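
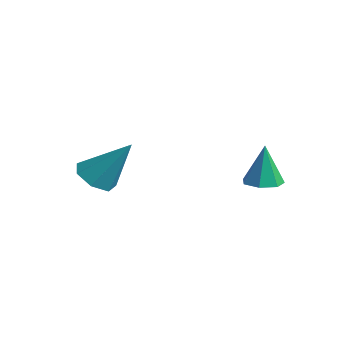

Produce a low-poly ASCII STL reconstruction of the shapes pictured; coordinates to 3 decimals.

solid 
facet normal -0.427 -0.447 -0.786
outer loop
vertex -2.547 -1.036 -4.74
vertex -3.287 -1.19 -4.251
vertex -3.091 -0.476 -4.763
endloop
endfacet
facet normal 0.689 0.657 -0.306
outer loop
vertex -2.547 -1.036 -4.74
vertex -3.091 -0.476 -4.763
vertex -2.353 -0.21 -2.529
endloop
endfacet
facet normal -0.426 -0.447 -0.786
outer loop
vertex -3.091 -0.476 -4.763
vertex -3.287 -1.19 -4.251
vertex -3.782 -0.454 -4.401
endloop
endfacet
facet normal -0.026 0.994 -0.110
outer loop
vertex -3.091 -0.476 -4.763
vertex -3.782 -0.454 -4.401
vertex -2.353 -0.21 -2.529
endloop
endfacet
facet normal -0.426 -0.447 -0.787
outer loop
vertex -3.782 -0.454 -4.401
vertex -3.287 -1.19 -4.251
vertex -4.101 -0.986 -3.926
endloop
endfacet
facet normal -0.609 0.699 0.374
outer loop
vertex -3.782 -0.454 -4.401
vertex -4.101 -0.986 -3.926
vertex -2.353 -0.21 -2.529
endloop
endfacet
facet normal -0.426 -0.448 -0.786
outer loop
vertex -4.101 -0.986 -3.926
vertex -3.287 -1.19 -4.251
vertex -3.806 -1.671 -3.695
endloop
endfacet
facet normal -0.623 -0.005 0.782
outer loop
vertex -4.101 -0.986 -3.926
vertex -3.806 -1.671 -3.695
vertex -2.353 -0.21 -2.529
endloop
endfacet
facet normal -0.426 -0.448 -0.786
outer loop
vertex -3.806 -1.671 -3.695
vertex -3.287 -1.19 -4.251
vertex -3.12 -1.994 -3.883
endloop
endfacet
facet normal -0.056 -0.588 0.807
outer loop
vertex -3.806 -1.671 -3.695
vertex -3.12 -1.994 -3.883
vertex -2.353 -0.21 -2.529
endloop
endfacet
facet normal -0.427 -0.448 -0.786
outer loop
vertex -3.12 -1.994 -3.883
vertex -3.287 -1.19 -4.251
vertex -2.56 -1.712 -4.348
endloop
endfacet
facet normal 0.665 -0.612 0.429
outer loop
vertex -3.12 -1.994 -3.883
vertex -2.56 -1.712 -4.348
vertex -2.353 -0.21 -2.529
endloop
endfacet
facet normal -0.426 -0.448 -0.786
outer loop
vertex -2.56 -1.712 -4.348
vertex -3.287 -1.19 -4.251
vertex -2.547 -1.036 -4.74
endloop
endfacet
facet normal 0.996 -0.057 -0.066
outer loop
vertex -2.56 -1.712 -4.348
vertex -2.547 -1.036 -4.74
vertex -2.353 -0.21 -2.529
endloop
endfacet
facet normal 0.027 -0.051 -0.998
outer loop
vertex 1.71 3.334 -3.796
vertex 0.973 3.196 -3.809
vertex 1.325 3.858 -3.833
endloop
endfacet
facet normal 0.741 0.569 0.357
outer loop
vertex 1.71 3.334 -3.796
vertex 1.325 3.858 -3.833
vertex 0.927 3.284 -2.091
endloop
endfacet
facet normal 0.027 -0.051 -0.998
outer loop
vertex 1.325 3.858 -3.833
vertex 0.973 3.196 -3.809
vertex 0.675 3.883 -3.852
endloop
endfacet
facet normal 0.027 0.948 0.318
outer loop
vertex 1.325 3.858 -3.833
vertex 0.675 3.883 -3.852
vertex 0.927 3.284 -2.091
endloop
endfacet
facet normal 0.026 -0.051 -0.998
outer loop
vertex 0.675 3.883 -3.852
vertex 0.973 3.196 -3.809
vertex 0.249 3.391 -3.838
endloop
endfacet
facet normal -0.713 0.626 0.315
outer loop
vertex 0.675 3.883 -3.852
vertex 0.249 3.391 -3.838
vertex 0.927 3.284 -2.091
endloop
endfacet
facet normal 0.026 -0.051 -0.998
outer loop
vertex 0.249 3.391 -3.838
vertex 0.973 3.196 -3.809
vertex 0.368 2.753 -3.802
endloop
endfacet
facet normal -0.924 -0.153 0.349
outer loop
vertex 0.249 3.391 -3.838
vertex 0.368 2.753 -3.802
vertex 0.927 3.284 -2.091
endloop
endfacet
facet normal 0.026 -0.052 -0.998
outer loop
vertex 0.368 2.753 -3.802
vertex 0.973 3.196 -3.809
vertex 0.943 2.448 -3.771
endloop
endfacet
facet normal -0.447 -0.803 0.395
outer loop
vertex 0.368 2.753 -3.802
vertex 0.943 2.448 -3.771
vertex 0.927 3.284 -2.091
endloop
endfacet
facet normal 0.027 -0.052 -0.998
outer loop
vertex 0.943 2.448 -3.771
vertex 0.973 3.196 -3.809
vertex 1.54 2.707 -3.768
endloop
endfacet
facet normal 0.360 -0.834 0.418
outer loop
vertex 0.943 2.448 -3.771
vertex 1.54 2.707 -3.768
vertex 0.927 3.284 -2.091
endloop
endfacet
facet normal 0.027 -0.052 -0.998
outer loop
vertex 1.54 2.707 -3.768
vertex 0.973 3.196 -3.809
vertex 1.71 3.334 -3.796
endloop
endfacet
facet normal 0.888 -0.223 0.401
outer loop
vertex 1.54 2.707 -3.768
vertex 1.71 3.334 -3.796
vertex 0.927 3.284 -2.091
endloop
endfacet

endsolid


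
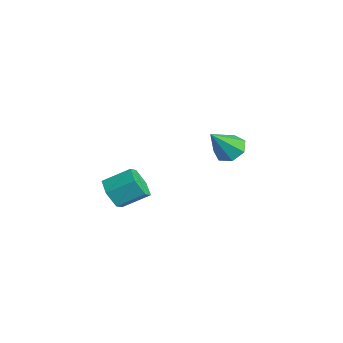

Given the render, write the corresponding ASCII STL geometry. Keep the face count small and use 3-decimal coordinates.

solid 
facet normal -0.248 0.606 -0.756
outer loop
vertex -2.911 2.734 -4.05
vertex -3.764 2.915 -3.625
vertex -2.924 3.389 -3.521
endloop
endfacet
facet normal 0.990 -0.075 0.117
outer loop
vertex -2.911 2.734 -4.05
vertex -2.924 3.389 -3.521
vertex -3.236 1.625 -2.015
endloop
endfacet
facet normal -0.248 0.606 -0.756
outer loop
vertex -2.924 3.389 -3.521
vertex -3.764 2.915 -3.625
vertex -3.569 3.687 -3.07
endloop
endfacet
facet normal 0.642 0.429 0.635
outer loop
vertex -2.924 3.389 -3.521
vertex -3.569 3.687 -3.07
vertex -3.236 1.625 -2.015
endloop
endfacet
facet normal -0.247 0.606 -0.756
outer loop
vertex -3.569 3.687 -3.07
vertex -3.764 2.915 -3.625
vertex -4.362 3.404 -3.038
endloop
endfacet
facet normal -0.120 0.437 0.892
outer loop
vertex -3.569 3.687 -3.07
vertex -4.362 3.404 -3.038
vertex -3.236 1.625 -2.015
endloop
endfacet
facet normal -0.247 0.606 -0.756
outer loop
vertex -4.362 3.404 -3.038
vertex -3.764 2.915 -3.625
vertex -4.703 2.753 -3.448
endloop
endfacet
facet normal -0.720 -0.058 0.691
outer loop
vertex -4.362 3.404 -3.038
vertex -4.703 2.753 -3.448
vertex -3.236 1.625 -2.015
endloop
endfacet
facet normal -0.247 0.606 -0.756
outer loop
vertex -4.703 2.753 -3.448
vertex -3.764 2.915 -3.625
vertex -4.338 2.224 -3.991
endloop
endfacet
facet normal -0.708 -0.681 0.188
outer loop
vertex -4.703 2.753 -3.448
vertex -4.338 2.224 -3.991
vertex -3.236 1.625 -2.015
endloop
endfacet
facet normal -0.248 0.606 -0.756
outer loop
vertex -4.338 2.224 -3.991
vertex -3.764 2.915 -3.625
vertex -3.54 2.216 -4.259
endloop
endfacet
facet normal -0.091 -0.966 -0.242
outer loop
vertex -4.338 2.224 -3.991
vertex -3.54 2.216 -4.259
vertex -3.236 1.625 -2.015
endloop
endfacet
facet normal -0.248 0.606 -0.756
outer loop
vertex -3.54 2.216 -4.259
vertex -3.764 2.915 -3.625
vertex -2.911 2.734 -4.05
endloop
endfacet
facet normal 0.664 -0.696 -0.273
outer loop
vertex -3.54 2.216 -4.259
vertex -2.911 2.734 -4.05
vertex -3.236 1.625 -2.015
endloop
endfacet
facet normal -0.224 -0.838 -0.497
outer loop
vertex -0.865 -3.883 -4.982
vertex -1.154 -4.318 -4.117
vertex -1.825 -3.808 -4.675
endloop
endfacet
facet normal -0.218 0.540 -0.813
outer loop
vertex -0.865 -3.883 -4.982
vertex -1.825 -3.808 -4.675
vertex -0.497 -2.508 -4.168
endloop
endfacet
facet normal -0.218 0.540 -0.813
outer loop
vertex -0.497 -2.508 -4.168
vertex -1.825 -3.808 -4.675
vertex -1.456 -2.433 -3.861
endloop
endfacet
facet normal 0.224 0.839 0.496
outer loop
vertex -0.497 -2.508 -4.168
vertex -1.456 -2.433 -3.861
vertex -0.786 -2.942 -3.303
endloop
endfacet
facet normal -0.225 -0.839 -0.496
outer loop
vertex -1.825 -3.808 -4.675
vertex -1.154 -4.318 -4.117
vertex -2.113 -4.243 -3.81
endloop
endfacet
facet normal -0.932 0.334 -0.142
outer loop
vertex -1.825 -3.808 -4.675
vertex -2.113 -4.243 -3.81
vertex -1.456 -2.433 -3.861
endloop
endfacet
facet normal -0.932 0.334 -0.144
outer loop
vertex -1.456 -2.433 -3.861
vertex -2.113 -4.243 -3.81
vertex -1.745 -2.867 -2.996
endloop
endfacet
facet normal 0.224 0.839 0.496
outer loop
vertex -1.456 -2.433 -3.861
vertex -1.745 -2.867 -2.996
vertex -0.786 -2.942 -3.303
endloop
endfacet
facet normal -0.224 -0.839 -0.496
outer loop
vertex -2.113 -4.243 -3.81
vertex -1.154 -4.318 -4.117
vertex -1.443 -4.752 -3.252
endloop
endfacet
facet normal -0.714 -0.205 0.670
outer loop
vertex -2.113 -4.243 -3.81
vertex -1.443 -4.752 -3.252
vertex -1.745 -2.867 -2.996
endloop
endfacet
facet normal -0.714 -0.205 0.670
outer loop
vertex -1.745 -2.867 -2.996
vertex -1.443 -4.752 -3.252
vertex -1.075 -3.377 -2.438
endloop
endfacet
facet normal 0.225 0.838 0.497
outer loop
vertex -1.745 -2.867 -2.996
vertex -1.075 -3.377 -2.438
vertex -0.786 -2.942 -3.303
endloop
endfacet
facet normal -0.224 -0.839 -0.496
outer loop
vertex -1.443 -4.752 -3.252
vertex -1.154 -4.318 -4.117
vertex -0.484 -4.827 -3.559
endloop
endfacet
facet normal 0.218 -0.540 0.813
outer loop
vertex -1.443 -4.752 -3.252
vertex -0.484 -4.827 -3.559
vertex -1.075 -3.377 -2.438
endloop
endfacet
facet normal 0.218 -0.540 0.813
outer loop
vertex -1.075 -3.377 -2.438
vertex -0.484 -4.827 -3.559
vertex -0.115 -3.452 -2.745
endloop
endfacet
facet normal 0.224 0.838 0.497
outer loop
vertex -1.075 -3.377 -2.438
vertex -0.115 -3.452 -2.745
vertex -0.786 -2.942 -3.303
endloop
endfacet
facet normal -0.224 -0.839 -0.496
outer loop
vertex -0.484 -4.827 -3.559
vertex -1.154 -4.318 -4.117
vertex -0.195 -4.393 -4.424
endloop
endfacet
facet normal 0.931 -0.335 0.143
outer loop
vertex -0.484 -4.827 -3.559
vertex -0.195 -4.393 -4.424
vertex -0.115 -3.452 -2.745
endloop
endfacet
facet normal 0.932 -0.334 0.143
outer loop
vertex -0.115 -3.452 -2.745
vertex -0.195 -4.393 -4.424
vertex 0.173 -3.017 -3.61
endloop
endfacet
facet normal 0.225 0.839 0.496
outer loop
vertex -0.115 -3.452 -2.745
vertex 0.173 -3.017 -3.61
vertex -0.786 -2.942 -3.303
endloop
endfacet
facet normal -0.225 -0.838 -0.497
outer loop
vertex -0.195 -4.393 -4.424
vertex -1.154 -4.318 -4.117
vertex -0.865 -3.883 -4.982
endloop
endfacet
facet normal 0.714 0.205 -0.670
outer loop
vertex -0.195 -4.393 -4.424
vertex -0.865 -3.883 -4.982
vertex 0.173 -3.017 -3.61
endloop
endfacet
facet normal 0.714 0.205 -0.670
outer loop
vertex 0.173 -3.017 -3.61
vertex -0.865 -3.883 -4.982
vertex -0.497 -2.508 -4.168
endloop
endfacet
facet normal 0.224 0.839 0.496
outer loop
vertex 0.173 -3.017 -3.61
vertex -0.497 -2.508 -4.168
vertex -0.786 -2.942 -3.303
endloop
endfacet

endsolid


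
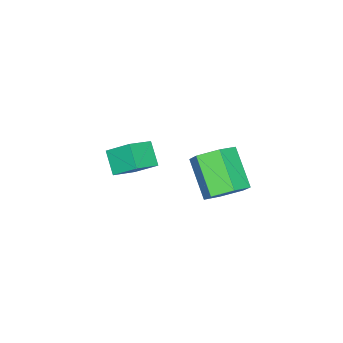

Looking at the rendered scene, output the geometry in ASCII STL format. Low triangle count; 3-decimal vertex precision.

solid 
facet normal 0.474 0.603 -0.642
outer loop
vertex 1.506 3.239 2.783
vertex 0.777 3.457 2.45
vertex 1.089 3.889 3.086
endloop
endfacet
facet normal 0.724 0.150 0.674
outer loop
vertex 1.506 3.239 2.783
vertex 1.089 3.889 3.086
vertex 0.712 2.226 3.862
endloop
endfacet
facet normal 0.724 0.150 0.674
outer loop
vertex 0.712 2.226 3.862
vertex 1.089 3.889 3.086
vertex 0.295 2.876 4.165
endloop
endfacet
facet normal -0.472 -0.603 0.643
outer loop
vertex 0.712 2.226 3.862
vertex 0.295 2.876 4.165
vertex -0.017 2.443 3.53
endloop
endfacet
facet normal 0.473 0.604 -0.642
outer loop
vertex 1.089 3.889 3.086
vertex 0.777 3.457 2.45
vertex 0.36 4.107 2.754
endloop
endfacet
facet normal -0.073 0.753 0.654
outer loop
vertex 1.089 3.889 3.086
vertex 0.36 4.107 2.754
vertex 0.295 2.876 4.165
endloop
endfacet
facet normal -0.073 0.753 0.654
outer loop
vertex 0.295 2.876 4.165
vertex 0.36 4.107 2.754
vertex -0.434 3.094 3.833
endloop
endfacet
facet normal -0.473 -0.602 0.643
outer loop
vertex 0.295 2.876 4.165
vertex -0.434 3.094 3.833
vertex -0.017 2.443 3.53
endloop
endfacet
facet normal 0.472 0.603 -0.643
outer loop
vertex 0.36 4.107 2.754
vertex 0.777 3.457 2.45
vertex 0.048 3.674 2.118
endloop
endfacet
facet normal -0.797 0.604 -0.020
outer loop
vertex 0.36 4.107 2.754
vertex 0.048 3.674 2.118
vertex -0.434 3.094 3.833
endloop
endfacet
facet normal -0.797 0.604 -0.020
outer loop
vertex -0.434 3.094 3.833
vertex 0.048 3.674 2.118
vertex -0.746 2.661 3.197
endloop
endfacet
facet normal -0.474 -0.602 0.642
outer loop
vertex -0.434 3.094 3.833
vertex -0.746 2.661 3.197
vertex -0.017 2.443 3.53
endloop
endfacet
facet normal 0.472 0.603 -0.643
outer loop
vertex 0.048 3.674 2.118
vertex 0.777 3.457 2.45
vertex 0.465 3.024 1.815
endloop
endfacet
facet normal -0.724 -0.150 -0.674
outer loop
vertex 0.048 3.674 2.118
vertex 0.465 3.024 1.815
vertex -0.746 2.661 3.197
endloop
endfacet
facet normal -0.724 -0.150 -0.674
outer loop
vertex -0.746 2.661 3.197
vertex 0.465 3.024 1.815
vertex -0.329 2.011 2.894
endloop
endfacet
facet normal -0.474 -0.603 0.642
outer loop
vertex -0.746 2.661 3.197
vertex -0.329 2.011 2.894
vertex -0.017 2.443 3.53
endloop
endfacet
facet normal 0.473 0.602 -0.643
outer loop
vertex 0.465 3.024 1.815
vertex 0.777 3.457 2.45
vertex 1.194 2.806 2.147
endloop
endfacet
facet normal 0.073 -0.753 -0.654
outer loop
vertex 0.465 3.024 1.815
vertex 1.194 2.806 2.147
vertex -0.329 2.011 2.894
endloop
endfacet
facet normal 0.073 -0.753 -0.654
outer loop
vertex -0.329 2.011 2.894
vertex 1.194 2.806 2.147
vertex 0.4 1.793 3.226
endloop
endfacet
facet normal -0.473 -0.604 0.642
outer loop
vertex -0.329 2.011 2.894
vertex 0.4 1.793 3.226
vertex -0.017 2.443 3.53
endloop
endfacet
facet normal 0.474 0.602 -0.642
outer loop
vertex 1.194 2.806 2.147
vertex 0.777 3.457 2.45
vertex 1.506 3.239 2.783
endloop
endfacet
facet normal 0.797 -0.604 0.020
outer loop
vertex 1.194 2.806 2.147
vertex 1.506 3.239 2.783
vertex 0.4 1.793 3.226
endloop
endfacet
facet normal 0.797 -0.604 0.020
outer loop
vertex 0.4 1.793 3.226
vertex 1.506 3.239 2.783
vertex 0.712 2.226 3.862
endloop
endfacet
facet normal -0.472 -0.603 0.643
outer loop
vertex 0.4 1.793 3.226
vertex 0.712 2.226 3.862
vertex -0.017 2.443 3.53
endloop
endfacet
facet normal -0.488 -0.571 0.660
outer loop
vertex 0.328 -1.581 2.083
vertex 0.238 -0.674 2.801
vertex -0.646 -1.3 1.606
endloop
endfacet
facet normal 0.077 -0.782 -0.619
outer loop
vertex -0.138 -0.706 0.919
vertex 0.328 -1.581 2.083
vertex -0.646 -1.3 1.606
endloop
endfacet
facet normal -0.488 -0.571 0.660
outer loop
vertex -0.646 -1.3 1.606
vertex 0.238 -0.674 2.801
vertex -0.735 -0.393 2.324
endloop
endfacet
facet normal -0.869 0.251 -0.425
outer loop
vertex -0.735 -0.393 2.324
vertex -0.138 -0.706 0.919
vertex -0.646 -1.3 1.606
endloop
endfacet
facet normal 0.869 -0.251 0.426
outer loop
vertex 0.328 -1.581 2.083
vertex 0.746 -0.08 2.114
vertex 0.238 -0.674 2.801
endloop
endfacet
facet normal 0.078 -0.782 -0.619
outer loop
vertex 0.835 -0.987 1.396
vertex 0.328 -1.581 2.083
vertex -0.138 -0.706 0.919
endloop
endfacet
facet normal 0.870 -0.251 0.425
outer loop
vertex 0.835 -0.987 1.396
vertex 0.746 -0.08 2.114
vertex 0.328 -1.581 2.083
endloop
endfacet
facet normal -0.078 0.782 0.619
outer loop
vertex 0.238 -0.674 2.801
vertex 0.746 -0.08 2.114
vertex -0.735 -0.393 2.324
endloop
endfacet
facet normal -0.870 0.250 -0.425
outer loop
vertex -0.228 0.201 1.637
vertex -0.138 -0.706 0.919
vertex -0.735 -0.393 2.324
endloop
endfacet
facet normal -0.077 0.782 0.619
outer loop
vertex -0.735 -0.393 2.324
vertex 0.746 -0.08 2.114
vertex -0.228 0.201 1.637
endloop
endfacet
facet normal 0.488 0.571 -0.660
outer loop
vertex -0.228 0.201 1.637
vertex 0.835 -0.987 1.396
vertex -0.138 -0.706 0.919
endloop
endfacet
facet normal 0.488 0.571 -0.660
outer loop
vertex 0.746 -0.08 2.114
vertex 0.835 -0.987 1.396
vertex -0.228 0.201 1.637
endloop
endfacet

endsolid


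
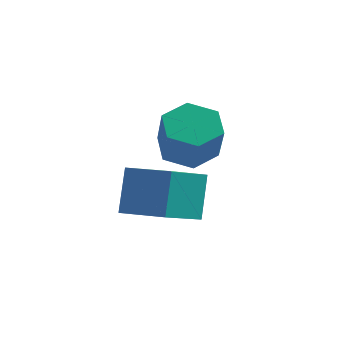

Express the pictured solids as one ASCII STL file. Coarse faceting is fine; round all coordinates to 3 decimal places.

solid 
facet normal -0.251 0.455 -0.855
outer loop
vertex 4.352 4.771 2.172
vertex 3.766 3.899 1.88
vertex 3.299 4.705 2.446
endloop
endfacet
facet normal 0.063 0.888 0.455
outer loop
vertex 4.352 4.771 2.172
vertex 3.299 4.705 2.446
vertex 4.78 3.992 3.633
endloop
endfacet
facet normal 0.063 0.888 0.455
outer loop
vertex 4.78 3.992 3.633
vertex 3.299 4.705 2.446
vertex 3.727 3.926 3.907
endloop
endfacet
facet normal 0.251 -0.456 0.854
outer loop
vertex 4.78 3.992 3.633
vertex 3.727 3.926 3.907
vertex 4.194 3.121 3.34
endloop
endfacet
facet normal -0.250 0.455 -0.855
outer loop
vertex 3.299 4.705 2.446
vertex 3.766 3.899 1.88
vertex 2.713 3.834 2.153
endloop
endfacet
facet normal -0.805 0.392 0.445
outer loop
vertex 3.299 4.705 2.446
vertex 2.713 3.834 2.153
vertex 3.727 3.926 3.907
endloop
endfacet
facet normal -0.805 0.392 0.445
outer loop
vertex 3.727 3.926 3.907
vertex 2.713 3.834 2.153
vertex 3.141 3.055 3.614
endloop
endfacet
facet normal 0.251 -0.456 0.854
outer loop
vertex 3.727 3.926 3.907
vertex 3.141 3.055 3.614
vertex 4.194 3.121 3.34
endloop
endfacet
facet normal -0.250 0.455 -0.855
outer loop
vertex 2.713 3.834 2.153
vertex 3.766 3.899 1.88
vertex 3.18 3.028 1.587
endloop
endfacet
facet normal -0.868 -0.496 -0.010
outer loop
vertex 2.713 3.834 2.153
vertex 3.18 3.028 1.587
vertex 3.141 3.055 3.614
endloop
endfacet
facet normal -0.868 -0.496 -0.010
outer loop
vertex 3.141 3.055 3.614
vertex 3.18 3.028 1.587
vertex 3.608 2.249 3.048
endloop
endfacet
facet normal 0.251 -0.455 0.855
outer loop
vertex 3.141 3.055 3.614
vertex 3.608 2.249 3.048
vertex 4.194 3.121 3.34
endloop
endfacet
facet normal -0.251 0.456 -0.854
outer loop
vertex 3.18 3.028 1.587
vertex 3.766 3.899 1.88
vertex 4.233 3.094 1.313
endloop
endfacet
facet normal -0.063 -0.888 -0.455
outer loop
vertex 3.18 3.028 1.587
vertex 4.233 3.094 1.313
vertex 3.608 2.249 3.048
endloop
endfacet
facet normal -0.063 -0.888 -0.455
outer loop
vertex 3.608 2.249 3.048
vertex 4.233 3.094 1.313
vertex 4.661 2.315 2.774
endloop
endfacet
facet normal 0.251 -0.455 0.855
outer loop
vertex 3.608 2.249 3.048
vertex 4.661 2.315 2.774
vertex 4.194 3.121 3.34
endloop
endfacet
facet normal -0.251 0.456 -0.854
outer loop
vertex 4.233 3.094 1.313
vertex 3.766 3.899 1.88
vertex 4.819 3.965 1.606
endloop
endfacet
facet normal 0.805 -0.392 -0.445
outer loop
vertex 4.233 3.094 1.313
vertex 4.819 3.965 1.606
vertex 4.661 2.315 2.774
endloop
endfacet
facet normal 0.805 -0.392 -0.445
outer loop
vertex 4.661 2.315 2.774
vertex 4.819 3.965 1.606
vertex 5.247 3.186 3.067
endloop
endfacet
facet normal 0.250 -0.455 0.855
outer loop
vertex 4.661 2.315 2.774
vertex 5.247 3.186 3.067
vertex 4.194 3.121 3.34
endloop
endfacet
facet normal -0.251 0.455 -0.855
outer loop
vertex 4.819 3.965 1.606
vertex 3.766 3.899 1.88
vertex 4.352 4.771 2.172
endloop
endfacet
facet normal 0.868 0.496 0.010
outer loop
vertex 4.819 3.965 1.606
vertex 4.352 4.771 2.172
vertex 5.247 3.186 3.067
endloop
endfacet
facet normal 0.868 0.496 0.010
outer loop
vertex 5.247 3.186 3.067
vertex 4.352 4.771 2.172
vertex 4.78 3.992 3.633
endloop
endfacet
facet normal 0.250 -0.455 0.855
outer loop
vertex 5.247 3.186 3.067
vertex 4.78 3.992 3.633
vertex 4.194 3.121 3.34
endloop
endfacet
facet normal -0.958 0.226 -0.177
outer loop
vertex 2.768 0.617 2.302
vertex 3.366 2.41 1.363
vertex 2.859 -0.25 0.704
endloop
endfacet
facet normal -0.283 -0.850 0.445
outer loop
vertex 4.554 -0.65 1.017
vertex 2.768 0.617 2.302
vertex 2.859 -0.25 0.704
endloop
endfacet
facet normal -0.958 0.226 -0.177
outer loop
vertex 2.859 -0.25 0.704
vertex 3.366 2.41 1.363
vertex 3.456 1.543 -0.235
endloop
endfacet
facet normal 0.050 -0.476 -0.878
outer loop
vertex 3.456 1.543 -0.235
vertex 4.554 -0.65 1.017
vertex 2.859 -0.25 0.704
endloop
endfacet
facet normal -0.050 0.476 0.878
outer loop
vertex 2.768 0.617 2.302
vertex 5.061 2.01 1.676
vertex 3.366 2.41 1.363
endloop
endfacet
facet normal -0.283 -0.850 0.445
outer loop
vertex 4.464 0.217 2.615
vertex 2.768 0.617 2.302
vertex 4.554 -0.65 1.017
endloop
endfacet
facet normal -0.050 0.476 0.878
outer loop
vertex 4.464 0.217 2.615
vertex 5.061 2.01 1.676
vertex 2.768 0.617 2.302
endloop
endfacet
facet normal 0.283 0.850 -0.445
outer loop
vertex 3.366 2.41 1.363
vertex 5.061 2.01 1.676
vertex 3.456 1.543 -0.235
endloop
endfacet
facet normal 0.050 -0.476 -0.878
outer loop
vertex 5.152 1.143 0.078
vertex 4.554 -0.65 1.017
vertex 3.456 1.543 -0.235
endloop
endfacet
facet normal 0.283 0.850 -0.445
outer loop
vertex 3.456 1.543 -0.235
vertex 5.061 2.01 1.676
vertex 5.152 1.143 0.078
endloop
endfacet
facet normal 0.958 -0.227 0.177
outer loop
vertex 5.152 1.143 0.078
vertex 4.464 0.217 2.615
vertex 4.554 -0.65 1.017
endloop
endfacet
facet normal 0.958 -0.226 0.177
outer loop
vertex 5.061 2.01 1.676
vertex 4.464 0.217 2.615
vertex 5.152 1.143 0.078
endloop
endfacet

endsolid


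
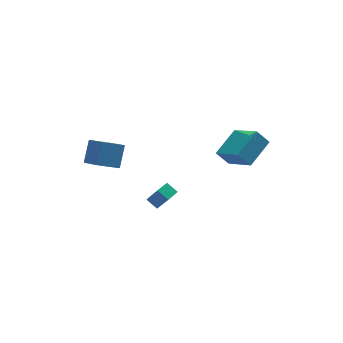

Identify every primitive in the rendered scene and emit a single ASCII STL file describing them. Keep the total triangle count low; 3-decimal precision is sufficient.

solid 
facet normal -0.743 -0.537 -0.400
outer loop
vertex 2.994 -2.019 0.491
vertex 2.348 -1.748 1.326
vertex 2.346 -0.342 -0.555
endloop
endfacet
facet normal 0.593 -0.249 -0.766
outer loop
vertex 3.772 0.688 0.214
vertex 2.994 -2.019 0.491
vertex 2.346 -0.342 -0.555
endloop
endfacet
facet normal -0.743 -0.537 -0.400
outer loop
vertex 2.346 -0.342 -0.555
vertex 2.348 -1.748 1.326
vertex 1.7 -0.071 0.28
endloop
endfacet
facet normal -0.311 0.806 -0.503
outer loop
vertex 1.7 -0.071 0.28
vertex 3.772 0.688 0.214
vertex 2.346 -0.342 -0.555
endloop
endfacet
facet normal 0.311 -0.806 0.503
outer loop
vertex 2.994 -2.019 0.491
vertex 3.774 -0.718 2.095
vertex 2.348 -1.748 1.326
endloop
endfacet
facet normal 0.593 -0.249 -0.766
outer loop
vertex 4.42 -0.989 1.26
vertex 2.994 -2.019 0.491
vertex 3.772 0.688 0.214
endloop
endfacet
facet normal 0.311 -0.806 0.503
outer loop
vertex 4.42 -0.989 1.26
vertex 3.774 -0.718 2.095
vertex 2.994 -2.019 0.491
endloop
endfacet
facet normal -0.593 0.249 0.766
outer loop
vertex 2.348 -1.748 1.326
vertex 3.774 -0.718 2.095
vertex 1.7 -0.071 0.28
endloop
endfacet
facet normal -0.311 0.806 -0.503
outer loop
vertex 3.126 0.959 1.049
vertex 3.772 0.688 0.214
vertex 1.7 -0.071 0.28
endloop
endfacet
facet normal -0.593 0.249 0.766
outer loop
vertex 1.7 -0.071 0.28
vertex 3.774 -0.718 2.095
vertex 3.126 0.959 1.049
endloop
endfacet
facet normal 0.743 0.537 0.400
outer loop
vertex 3.126 0.959 1.049
vertex 4.42 -0.989 1.26
vertex 3.772 0.688 0.214
endloop
endfacet
facet normal 0.743 0.537 0.400
outer loop
vertex 3.774 -0.718 2.095
vertex 4.42 -0.989 1.26
vertex 3.126 0.959 1.049
endloop
endfacet
facet normal -0.904 0.001 0.427
outer loop
vertex -4.383 2.087 -0.898
vertex -3.834 2.917 0.264
vertex -4.762 3.465 -1.703
endloop
endfacet
facet normal -0.359 -0.542 -0.760
outer loop
vertex -3.486 3.463 -2.304
vertex -4.383 2.087 -0.898
vertex -4.762 3.465 -1.703
endloop
endfacet
facet normal -0.904 0.001 0.427
outer loop
vertex -4.762 3.465 -1.703
vertex -3.834 2.917 0.264
vertex -4.212 4.294 -0.541
endloop
endfacet
facet normal -0.230 0.840 -0.491
outer loop
vertex -4.212 4.294 -0.541
vertex -3.486 3.463 -2.304
vertex -4.762 3.465 -1.703
endloop
endfacet
facet normal 0.230 -0.840 0.491
outer loop
vertex -4.383 2.087 -0.898
vertex -2.558 2.915 -0.337
vertex -3.834 2.917 0.264
endloop
endfacet
facet normal -0.359 -0.543 -0.760
outer loop
vertex -3.108 2.086 -1.499
vertex -4.383 2.087 -0.898
vertex -3.486 3.463 -2.304
endloop
endfacet
facet normal 0.231 -0.840 0.490
outer loop
vertex -3.108 2.086 -1.499
vertex -2.558 2.915 -0.337
vertex -4.383 2.087 -0.898
endloop
endfacet
facet normal 0.359 0.543 0.760
outer loop
vertex -3.834 2.917 0.264
vertex -2.558 2.915 -0.337
vertex -4.212 4.294 -0.541
endloop
endfacet
facet normal -0.231 0.840 -0.491
outer loop
vertex -2.937 4.293 -1.142
vertex -3.486 3.463 -2.304
vertex -4.212 4.294 -0.541
endloop
endfacet
facet normal 0.359 0.542 0.760
outer loop
vertex -4.212 4.294 -0.541
vertex -2.558 2.915 -0.337
vertex -2.937 4.293 -1.142
endloop
endfacet
facet normal 0.904 -0.001 -0.427
outer loop
vertex -2.937 4.293 -1.142
vertex -3.108 2.086 -1.499
vertex -3.486 3.463 -2.304
endloop
endfacet
facet normal 0.904 -0.001 -0.427
outer loop
vertex -2.558 2.915 -0.337
vertex -3.108 2.086 -1.499
vertex -2.937 4.293 -1.142
endloop
endfacet
facet normal -0.802 -0.594 -0.067
outer loop
vertex -0.799 0.549 -3.596
vertex -1.238 1.09 -3.145
vertex -1.231 1.279 -4.893
endloop
endfacet
facet normal 0.529 -0.652 -0.543
outer loop
vertex -0.542 1.79 -4.835
vertex -0.799 0.549 -3.596
vertex -1.231 1.279 -4.893
endloop
endfacet
facet normal -0.802 -0.594 -0.067
outer loop
vertex -1.231 1.279 -4.893
vertex -1.238 1.09 -3.145
vertex -1.67 1.82 -4.442
endloop
endfacet
facet normal -0.279 0.471 -0.837
outer loop
vertex -1.67 1.82 -4.442
vertex -0.542 1.79 -4.835
vertex -1.231 1.279 -4.893
endloop
endfacet
facet normal 0.279 -0.471 0.837
outer loop
vertex -0.799 0.549 -3.596
vertex -0.549 1.601 -3.087
vertex -1.238 1.09 -3.145
endloop
endfacet
facet normal 0.529 -0.652 -0.543
outer loop
vertex -0.11 1.06 -3.538
vertex -0.799 0.549 -3.596
vertex -0.542 1.79 -4.835
endloop
endfacet
facet normal 0.279 -0.471 0.837
outer loop
vertex -0.11 1.06 -3.538
vertex -0.549 1.601 -3.087
vertex -0.799 0.549 -3.596
endloop
endfacet
facet normal -0.529 0.652 0.543
outer loop
vertex -1.238 1.09 -3.145
vertex -0.549 1.601 -3.087
vertex -1.67 1.82 -4.442
endloop
endfacet
facet normal -0.279 0.471 -0.837
outer loop
vertex -0.981 2.331 -4.384
vertex -0.542 1.79 -4.835
vertex -1.67 1.82 -4.442
endloop
endfacet
facet normal -0.529 0.652 0.543
outer loop
vertex -1.67 1.82 -4.442
vertex -0.549 1.601 -3.087
vertex -0.981 2.331 -4.384
endloop
endfacet
facet normal 0.802 0.594 0.067
outer loop
vertex -0.981 2.331 -4.384
vertex -0.11 1.06 -3.538
vertex -0.542 1.79 -4.835
endloop
endfacet
facet normal 0.802 0.594 0.067
outer loop
vertex -0.549 1.601 -3.087
vertex -0.11 1.06 -3.538
vertex -0.981 2.331 -4.384
endloop
endfacet

endsolid


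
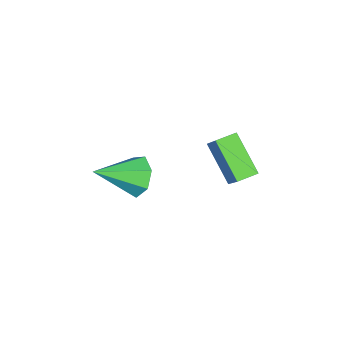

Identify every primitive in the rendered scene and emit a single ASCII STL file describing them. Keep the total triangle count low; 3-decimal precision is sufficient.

solid 
facet normal -0.397 0.786 -0.474
outer loop
vertex -0.131 -0.316 -0.569
vertex -0.928 -0.345 0.051
vertex -0.061 0.161 0.163
endloop
endfacet
facet normal 0.997 -0.035 -0.073
outer loop
vertex -0.131 -0.316 -0.569
vertex -0.061 0.161 0.163
vertex -0.072 -2.035 1.069
endloop
endfacet
facet normal -0.397 0.786 -0.474
outer loop
vertex -0.061 0.161 0.163
vertex -0.928 -0.345 0.051
vertex -0.644 0.257 0.81
endloop
endfacet
facet normal 0.737 0.255 0.626
outer loop
vertex -0.061 0.161 0.163
vertex -0.644 0.257 0.81
vertex -0.072 -2.035 1.069
endloop
endfacet
facet normal -0.398 0.785 -0.474
outer loop
vertex -0.644 0.257 0.81
vertex -0.928 -0.345 0.051
vertex -1.44 -0.101 0.886
endloop
endfacet
facet normal 0.040 0.122 0.992
outer loop
vertex -0.644 0.257 0.81
vertex -1.44 -0.101 0.886
vertex -0.072 -2.035 1.069
endloop
endfacet
facet normal -0.398 0.785 -0.474
outer loop
vertex -1.44 -0.101 0.886
vertex -0.928 -0.345 0.051
vertex -1.851 -0.643 0.333
endloop
endfacet
facet normal -0.571 -0.333 0.751
outer loop
vertex -1.44 -0.101 0.886
vertex -1.851 -0.643 0.333
vertex -0.072 -2.035 1.069
endloop
endfacet
facet normal -0.398 0.785 -0.474
outer loop
vertex -1.851 -0.643 0.333
vertex -0.928 -0.345 0.051
vertex -1.566 -0.961 -0.433
endloop
endfacet
facet normal -0.635 -0.768 0.083
outer loop
vertex -1.851 -0.643 0.333
vertex -1.566 -0.961 -0.433
vertex -0.072 -2.035 1.069
endloop
endfacet
facet normal -0.398 0.785 -0.474
outer loop
vertex -1.566 -0.961 -0.433
vertex -0.928 -0.345 0.051
vertex -0.801 -0.815 -0.834
endloop
endfacet
facet normal -0.103 -0.855 -0.508
outer loop
vertex -1.566 -0.961 -0.433
vertex -0.801 -0.815 -0.834
vertex -0.072 -2.035 1.069
endloop
endfacet
facet normal -0.397 0.786 -0.474
outer loop
vertex -0.801 -0.815 -0.834
vertex -0.928 -0.345 0.051
vertex -0.131 -0.316 -0.569
endloop
endfacet
facet normal 0.622 -0.529 -0.577
outer loop
vertex -0.801 -0.815 -0.834
vertex -0.131 -0.316 -0.569
vertex -0.072 -2.035 1.069
endloop
endfacet
facet normal -0.606 -0.240 -0.758
outer loop
vertex -0.879 2.441 2.58
vertex -1.351 3.22 2.711
vertex 0.355 3.405 1.289
endloop
endfacet
facet normal 0.512 -0.847 -0.143
outer loop
vertex 1.411 3.82 2.609
vertex -0.879 2.441 2.58
vertex 0.355 3.405 1.289
endloop
endfacet
facet normal -0.606 -0.239 -0.758
outer loop
vertex 0.355 3.405 1.289
vertex -1.351 3.22 2.711
vertex -0.116 4.184 1.42
endloop
endfacet
facet normal 0.608 0.475 -0.636
outer loop
vertex -0.116 4.184 1.42
vertex 1.411 3.82 2.609
vertex 0.355 3.405 1.289
endloop
endfacet
facet normal -0.608 -0.475 0.636
outer loop
vertex -0.879 2.441 2.58
vertex -0.295 3.635 4.031
vertex -1.351 3.22 2.711
endloop
endfacet
facet normal 0.512 -0.847 -0.143
outer loop
vertex 0.176 2.856 3.9
vertex -0.879 2.441 2.58
vertex 1.411 3.82 2.609
endloop
endfacet
facet normal -0.609 -0.475 0.636
outer loop
vertex 0.176 2.856 3.9
vertex -0.295 3.635 4.031
vertex -0.879 2.441 2.58
endloop
endfacet
facet normal -0.512 0.847 0.143
outer loop
vertex -1.351 3.22 2.711
vertex -0.295 3.635 4.031
vertex -0.116 4.184 1.42
endloop
endfacet
facet normal 0.608 0.475 -0.636
outer loop
vertex 0.939 4.599 2.74
vertex 1.411 3.82 2.609
vertex -0.116 4.184 1.42
endloop
endfacet
facet normal -0.512 0.847 0.143
outer loop
vertex -0.116 4.184 1.42
vertex -0.295 3.635 4.031
vertex 0.939 4.599 2.74
endloop
endfacet
facet normal 0.606 0.240 0.759
outer loop
vertex 0.939 4.599 2.74
vertex 0.176 2.856 3.9
vertex 1.411 3.82 2.609
endloop
endfacet
facet normal 0.606 0.239 0.758
outer loop
vertex -0.295 3.635 4.031
vertex 0.176 2.856 3.9
vertex 0.939 4.599 2.74
endloop
endfacet

endsolid


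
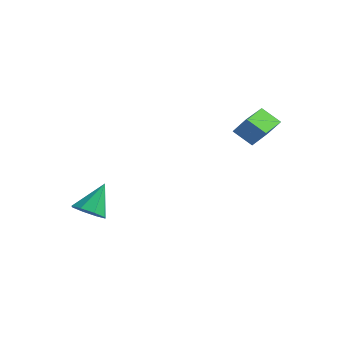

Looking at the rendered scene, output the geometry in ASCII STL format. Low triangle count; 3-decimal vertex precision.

solid 
facet normal -0.007 -0.635 -0.772
outer loop
vertex -2.37 -0.766 -3.565
vertex -2.937 -1.343 -3.085
vertex -3.066 -0.623 -3.676
endloop
endfacet
facet normal 0.232 0.941 -0.245
outer loop
vertex -2.37 -0.766 -3.565
vertex -3.066 -0.623 -3.676
vertex -2.923 -0.117 -1.595
endloop
endfacet
facet normal -0.007 -0.635 -0.772
outer loop
vertex -3.066 -0.623 -3.676
vertex -2.937 -1.343 -3.085
vertex -3.686 -0.902 -3.441
endloop
endfacet
facet normal -0.460 0.870 -0.180
outer loop
vertex -3.066 -0.623 -3.676
vertex -3.686 -0.902 -3.441
vertex -2.923 -0.117 -1.595
endloop
endfacet
facet normal -0.007 -0.635 -0.772
outer loop
vertex -3.686 -0.902 -3.441
vertex -2.937 -1.343 -3.085
vertex -3.868 -1.439 -2.998
endloop
endfacet
facet normal -0.879 0.443 0.175
outer loop
vertex -3.686 -0.902 -3.441
vertex -3.868 -1.439 -2.998
vertex -2.923 -0.117 -1.595
endloop
endfacet
facet normal -0.007 -0.635 -0.773
outer loop
vertex -3.868 -1.439 -2.998
vertex -2.937 -1.343 -3.085
vertex -3.503 -1.92 -2.606
endloop
endfacet
facet normal -0.783 -0.093 0.615
outer loop
vertex -3.868 -1.439 -2.998
vertex -3.503 -1.92 -2.606
vertex -2.923 -0.117 -1.595
endloop
endfacet
facet normal -0.007 -0.635 -0.773
outer loop
vertex -3.503 -1.92 -2.606
vertex -2.937 -1.343 -3.085
vertex -2.807 -2.063 -2.495
endloop
endfacet
facet normal -0.226 -0.420 0.879
outer loop
vertex -3.503 -1.92 -2.606
vertex -2.807 -2.063 -2.495
vertex -2.923 -0.117 -1.595
endloop
endfacet
facet normal -0.006 -0.634 -0.773
outer loop
vertex -2.807 -2.063 -2.495
vertex -2.937 -1.343 -3.085
vertex -2.187 -1.784 -2.729
endloop
endfacet
facet normal 0.464 -0.349 0.814
outer loop
vertex -2.807 -2.063 -2.495
vertex -2.187 -1.784 -2.729
vertex -2.923 -0.117 -1.595
endloop
endfacet
facet normal -0.007 -0.635 -0.772
outer loop
vertex -2.187 -1.784 -2.729
vertex -2.937 -1.343 -3.085
vertex -2.006 -1.247 -3.172
endloop
endfacet
facet normal 0.885 0.079 0.458
outer loop
vertex -2.187 -1.784 -2.729
vertex -2.006 -1.247 -3.172
vertex -2.923 -0.117 -1.595
endloop
endfacet
facet normal -0.007 -0.636 -0.772
outer loop
vertex -2.006 -1.247 -3.172
vertex -2.937 -1.343 -3.085
vertex -2.37 -0.766 -3.565
endloop
endfacet
facet normal 0.790 0.613 0.020
outer loop
vertex -2.006 -1.247 -3.172
vertex -2.37 -0.766 -3.565
vertex -2.923 -0.117 -1.595
endloop
endfacet
facet normal -0.577 -0.151 -0.802
outer loop
vertex 2.506 2.823 2.366
vertex 2.034 4.735 2.347
vertex 3.474 3.055 1.626
endloop
endfacet
facet normal 0.240 -0.971 0.009
outer loop
vertex 4.126 3.225 2.533
vertex 2.506 2.823 2.366
vertex 3.474 3.055 1.626
endloop
endfacet
facet normal -0.578 -0.151 -0.802
outer loop
vertex 3.474 3.055 1.626
vertex 2.034 4.735 2.347
vertex 3.001 4.967 1.607
endloop
endfacet
facet normal 0.781 0.187 -0.596
outer loop
vertex 3.001 4.967 1.607
vertex 4.126 3.225 2.533
vertex 3.474 3.055 1.626
endloop
endfacet
facet normal -0.781 -0.187 0.596
outer loop
vertex 2.506 2.823 2.366
vertex 2.686 4.905 3.254
vertex 2.034 4.735 2.347
endloop
endfacet
facet normal 0.240 -0.971 0.009
outer loop
vertex 3.159 2.993 3.273
vertex 2.506 2.823 2.366
vertex 4.126 3.225 2.533
endloop
endfacet
facet normal -0.780 -0.187 0.597
outer loop
vertex 3.159 2.993 3.273
vertex 2.686 4.905 3.254
vertex 2.506 2.823 2.366
endloop
endfacet
facet normal -0.240 0.971 -0.009
outer loop
vertex 2.034 4.735 2.347
vertex 2.686 4.905 3.254
vertex 3.001 4.967 1.607
endloop
endfacet
facet normal 0.780 0.187 -0.597
outer loop
vertex 3.654 5.137 2.514
vertex 4.126 3.225 2.533
vertex 3.001 4.967 1.607
endloop
endfacet
facet normal -0.240 0.971 -0.009
outer loop
vertex 3.001 4.967 1.607
vertex 2.686 4.905 3.254
vertex 3.654 5.137 2.514
endloop
endfacet
facet normal 0.578 0.151 0.802
outer loop
vertex 3.654 5.137 2.514
vertex 3.159 2.993 3.273
vertex 4.126 3.225 2.533
endloop
endfacet
facet normal 0.577 0.151 0.802
outer loop
vertex 2.686 4.905 3.254
vertex 3.159 2.993 3.273
vertex 3.654 5.137 2.514
endloop
endfacet

endsolid


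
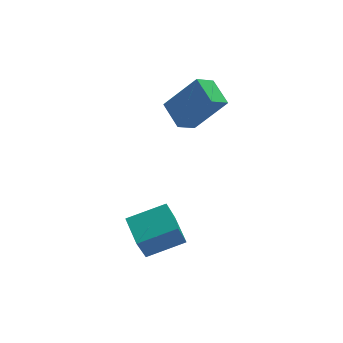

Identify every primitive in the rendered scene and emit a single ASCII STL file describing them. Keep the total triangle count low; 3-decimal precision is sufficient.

solid 
facet normal -0.954 0.109 -0.280
outer loop
vertex -5.075 -3.906 -0.615
vertex -5.032 -2.615 -0.257
vertex -4.495 -3.429 -2.404
endloop
endfacet
facet normal -0.032 -0.963 -0.267
outer loop
vertex -2.788 -3.625 -1.903
vertex -5.075 -3.906 -0.615
vertex -4.495 -3.429 -2.404
endloop
endfacet
facet normal -0.954 0.109 -0.280
outer loop
vertex -4.495 -3.429 -2.404
vertex -5.032 -2.615 -0.257
vertex -4.452 -2.138 -2.046
endloop
endfacet
facet normal 0.299 0.246 -0.922
outer loop
vertex -4.452 -2.138 -2.046
vertex -2.788 -3.625 -1.903
vertex -4.495 -3.429 -2.404
endloop
endfacet
facet normal -0.299 -0.246 0.922
outer loop
vertex -5.075 -3.906 -0.615
vertex -3.325 -2.811 0.244
vertex -5.032 -2.615 -0.257
endloop
endfacet
facet normal -0.032 -0.963 -0.267
outer loop
vertex -3.368 -4.102 -0.114
vertex -5.075 -3.906 -0.615
vertex -2.788 -3.625 -1.903
endloop
endfacet
facet normal -0.299 -0.246 0.922
outer loop
vertex -3.368 -4.102 -0.114
vertex -3.325 -2.811 0.244
vertex -5.075 -3.906 -0.615
endloop
endfacet
facet normal 0.032 0.963 0.267
outer loop
vertex -5.032 -2.615 -0.257
vertex -3.325 -2.811 0.244
vertex -4.452 -2.138 -2.046
endloop
endfacet
facet normal 0.299 0.246 -0.922
outer loop
vertex -2.745 -2.334 -1.545
vertex -2.788 -3.625 -1.903
vertex -4.452 -2.138 -2.046
endloop
endfacet
facet normal 0.032 0.963 0.267
outer loop
vertex -4.452 -2.138 -2.046
vertex -3.325 -2.811 0.244
vertex -2.745 -2.334 -1.545
endloop
endfacet
facet normal 0.954 -0.109 0.280
outer loop
vertex -2.745 -2.334 -1.545
vertex -3.368 -4.102 -0.114
vertex -2.788 -3.625 -1.903
endloop
endfacet
facet normal 0.954 -0.109 0.280
outer loop
vertex -3.325 -2.811 0.244
vertex -3.368 -4.102 -0.114
vertex -2.745 -2.334 -1.545
endloop
endfacet
facet normal -0.759 -0.232 0.609
outer loop
vertex -0.469 -0.758 4.084
vertex -0.564 0.526 4.455
vertex -1.809 -0.412 2.545
endloop
endfacet
facet normal 0.070 -0.958 -0.277
outer loop
vertex -0.936 -0.146 1.845
vertex -0.469 -0.758 4.084
vertex -1.809 -0.412 2.545
endloop
endfacet
facet normal -0.759 -0.231 0.608
outer loop
vertex -1.809 -0.412 2.545
vertex -0.564 0.526 4.455
vertex -1.904 0.872 2.915
endloop
endfacet
facet normal -0.647 0.166 -0.744
outer loop
vertex -1.904 0.872 2.915
vertex -0.936 -0.146 1.845
vertex -1.809 -0.412 2.545
endloop
endfacet
facet normal 0.647 -0.167 0.744
outer loop
vertex -0.469 -0.758 4.084
vertex 0.309 0.792 3.755
vertex -0.564 0.526 4.455
endloop
endfacet
facet normal 0.070 -0.958 -0.277
outer loop
vertex 0.404 -0.492 3.385
vertex -0.469 -0.758 4.084
vertex -0.936 -0.146 1.845
endloop
endfacet
facet normal 0.647 -0.167 0.744
outer loop
vertex 0.404 -0.492 3.385
vertex 0.309 0.792 3.755
vertex -0.469 -0.758 4.084
endloop
endfacet
facet normal -0.070 0.958 0.277
outer loop
vertex -0.564 0.526 4.455
vertex 0.309 0.792 3.755
vertex -1.904 0.872 2.915
endloop
endfacet
facet normal -0.647 0.167 -0.744
outer loop
vertex -1.031 1.138 2.216
vertex -0.936 -0.146 1.845
vertex -1.904 0.872 2.915
endloop
endfacet
facet normal -0.070 0.958 0.277
outer loop
vertex -1.904 0.872 2.915
vertex 0.309 0.792 3.755
vertex -1.031 1.138 2.216
endloop
endfacet
facet normal 0.759 0.232 -0.608
outer loop
vertex -1.031 1.138 2.216
vertex 0.404 -0.492 3.385
vertex -0.936 -0.146 1.845
endloop
endfacet
facet normal 0.759 0.232 -0.609
outer loop
vertex 0.309 0.792 3.755
vertex 0.404 -0.492 3.385
vertex -1.031 1.138 2.216
endloop
endfacet

endsolid


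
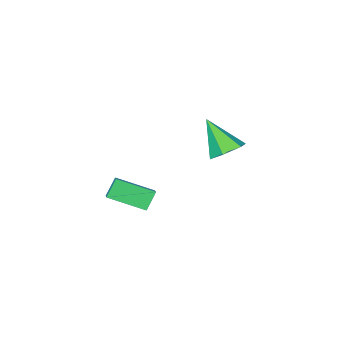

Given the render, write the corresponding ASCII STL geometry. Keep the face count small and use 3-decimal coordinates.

solid 
facet normal -0.566 -0.158 0.809
outer loop
vertex 2.771 2.081 2.911
vertex 3.123 2.711 3.281
vertex 1.482 3.203 2.228
endloop
endfacet
facet normal -0.434 -0.777 -0.456
outer loop
vertex 2.077 3.369 1.379
vertex 2.771 2.081 2.911
vertex 1.482 3.203 2.228
endloop
endfacet
facet normal -0.566 -0.159 0.809
outer loop
vertex 1.482 3.203 2.228
vertex 3.123 2.711 3.281
vertex 1.834 3.832 2.598
endloop
endfacet
facet normal -0.700 0.610 -0.371
outer loop
vertex 1.834 3.832 2.598
vertex 2.077 3.369 1.379
vertex 1.482 3.203 2.228
endloop
endfacet
facet normal 0.700 -0.610 0.372
outer loop
vertex 2.771 2.081 2.911
vertex 3.718 2.877 2.432
vertex 3.123 2.711 3.281
endloop
endfacet
facet normal -0.434 -0.777 -0.457
outer loop
vertex 3.366 2.248 2.062
vertex 2.771 2.081 2.911
vertex 2.077 3.369 1.379
endloop
endfacet
facet normal 0.700 -0.610 0.371
outer loop
vertex 3.366 2.248 2.062
vertex 3.718 2.877 2.432
vertex 2.771 2.081 2.911
endloop
endfacet
facet normal 0.434 0.777 0.456
outer loop
vertex 3.123 2.711 3.281
vertex 3.718 2.877 2.432
vertex 1.834 3.832 2.598
endloop
endfacet
facet normal -0.701 0.609 -0.371
outer loop
vertex 2.429 3.999 1.749
vertex 2.077 3.369 1.379
vertex 1.834 3.832 2.598
endloop
endfacet
facet normal 0.434 0.777 0.457
outer loop
vertex 1.834 3.832 2.598
vertex 3.718 2.877 2.432
vertex 2.429 3.999 1.749
endloop
endfacet
facet normal 0.566 0.159 -0.809
outer loop
vertex 2.429 3.999 1.749
vertex 3.366 2.248 2.062
vertex 2.077 3.369 1.379
endloop
endfacet
facet normal 0.567 0.159 -0.809
outer loop
vertex 3.718 2.877 2.432
vertex 3.366 2.248 2.062
vertex 2.429 3.999 1.749
endloop
endfacet
facet normal -0.156 0.607 -0.779
outer loop
vertex -1.818 2.617 2.765
vertex -2.687 2.746 3.039
vertex -2.022 3.305 3.342
endloop
endfacet
facet normal 0.953 0.029 0.302
outer loop
vertex -1.818 2.617 2.765
vertex -2.022 3.305 3.342
vertex -2.373 1.514 4.621
endloop
endfacet
facet normal -0.155 0.607 -0.780
outer loop
vertex -2.022 3.305 3.342
vertex -2.687 2.746 3.039
vertex -2.89 3.434 3.615
endloop
endfacet
facet normal 0.326 0.506 0.798
outer loop
vertex -2.022 3.305 3.342
vertex -2.89 3.434 3.615
vertex -2.373 1.514 4.621
endloop
endfacet
facet normal -0.155 0.607 -0.780
outer loop
vertex -2.89 3.434 3.615
vertex -2.687 2.746 3.039
vertex -3.556 2.876 3.313
endloop
endfacet
facet normal -0.569 0.256 0.781
outer loop
vertex -2.89 3.434 3.615
vertex -3.556 2.876 3.313
vertex -2.373 1.514 4.621
endloop
endfacet
facet normal -0.155 0.608 -0.779
outer loop
vertex -3.556 2.876 3.313
vertex -2.687 2.746 3.039
vertex -3.353 2.188 2.736
endloop
endfacet
facet normal -0.840 -0.472 0.268
outer loop
vertex -3.556 2.876 3.313
vertex -3.353 2.188 2.736
vertex -2.373 1.514 4.621
endloop
endfacet
facet normal -0.155 0.608 -0.779
outer loop
vertex -3.353 2.188 2.736
vertex -2.687 2.746 3.039
vertex -2.484 2.059 2.463
endloop
endfacet
facet normal -0.213 -0.950 -0.229
outer loop
vertex -3.353 2.188 2.736
vertex -2.484 2.059 2.463
vertex -2.373 1.514 4.621
endloop
endfacet
facet normal -0.156 0.607 -0.779
outer loop
vertex -2.484 2.059 2.463
vertex -2.687 2.746 3.039
vertex -1.818 2.617 2.765
endloop
endfacet
facet normal 0.682 -0.700 -0.212
outer loop
vertex -2.484 2.059 2.463
vertex -1.818 2.617 2.765
vertex -2.373 1.514 4.621
endloop
endfacet

endsolid


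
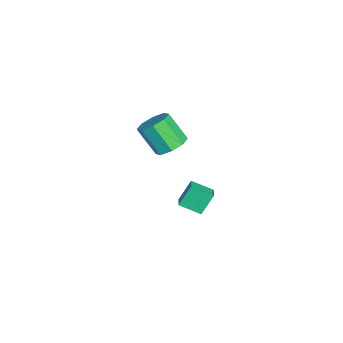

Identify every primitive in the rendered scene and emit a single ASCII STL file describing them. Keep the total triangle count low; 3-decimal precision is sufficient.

solid 
facet normal -0.309 0.451 0.838
outer loop
vertex 1.765 -0.777 -2.579
vertex 1.944 0.605 -3.257
vertex 0.802 -0.816 -2.913
endloop
endfacet
facet normal -0.116 -0.892 0.438
outer loop
vertex 1.316 -1.565 -4.303
vertex 1.765 -0.777 -2.579
vertex 0.802 -0.816 -2.913
endloop
endfacet
facet normal -0.310 0.451 0.837
outer loop
vertex 0.802 -0.816 -2.913
vertex 1.944 0.605 -3.257
vertex 0.982 0.566 -3.592
endloop
endfacet
facet normal -0.944 -0.038 -0.328
outer loop
vertex 0.982 0.566 -3.592
vertex 1.316 -1.565 -4.303
vertex 0.802 -0.816 -2.913
endloop
endfacet
facet normal 0.944 0.039 0.328
outer loop
vertex 1.765 -0.777 -2.579
vertex 2.458 -0.144 -4.647
vertex 1.944 0.605 -3.257
endloop
endfacet
facet normal -0.116 -0.892 0.438
outer loop
vertex 2.278 -1.526 -3.968
vertex 1.765 -0.777 -2.579
vertex 1.316 -1.565 -4.303
endloop
endfacet
facet normal 0.944 0.038 0.328
outer loop
vertex 2.278 -1.526 -3.968
vertex 2.458 -0.144 -4.647
vertex 1.765 -0.777 -2.579
endloop
endfacet
facet normal 0.116 0.892 -0.438
outer loop
vertex 1.944 0.605 -3.257
vertex 2.458 -0.144 -4.647
vertex 0.982 0.566 -3.592
endloop
endfacet
facet normal -0.944 -0.039 -0.328
outer loop
vertex 1.495 -0.183 -4.981
vertex 1.316 -1.565 -4.303
vertex 0.982 0.566 -3.592
endloop
endfacet
facet normal 0.116 0.892 -0.438
outer loop
vertex 0.982 0.566 -3.592
vertex 2.458 -0.144 -4.647
vertex 1.495 -0.183 -4.981
endloop
endfacet
facet normal 0.310 -0.451 -0.837
outer loop
vertex 1.495 -0.183 -4.981
vertex 2.278 -1.526 -3.968
vertex 1.316 -1.565 -4.303
endloop
endfacet
facet normal 0.309 -0.452 -0.837
outer loop
vertex 2.458 -0.144 -4.647
vertex 2.278 -1.526 -3.968
vertex 1.495 -0.183 -4.981
endloop
endfacet
facet normal 0.299 0.529 -0.794
outer loop
vertex 4.475 -1.842 3.07
vertex 3.469 -1.896 2.655
vertex 3.995 -1.205 3.314
endloop
endfacet
facet normal 0.761 0.369 0.534
outer loop
vertex 4.475 -1.842 3.07
vertex 3.995 -1.205 3.314
vertex 3.837 -2.971 4.76
endloop
endfacet
facet normal 0.761 0.369 0.533
outer loop
vertex 3.837 -2.971 4.76
vertex 3.995 -1.205 3.314
vertex 3.357 -2.334 5.005
endloop
endfacet
facet normal -0.299 -0.531 0.793
outer loop
vertex 3.837 -2.971 4.76
vertex 3.357 -2.334 5.005
vertex 2.831 -3.024 4.345
endloop
endfacet
facet normal 0.299 0.530 -0.794
outer loop
vertex 3.995 -1.205 3.314
vertex 3.469 -1.896 2.655
vertex 3.206 -0.973 3.172
endloop
endfacet
facet normal 0.130 0.801 0.584
outer loop
vertex 3.995 -1.205 3.314
vertex 3.206 -0.973 3.172
vertex 3.357 -2.334 5.005
endloop
endfacet
facet normal 0.131 0.801 0.584
outer loop
vertex 3.357 -2.334 5.005
vertex 3.206 -0.973 3.172
vertex 2.569 -2.101 4.862
endloop
endfacet
facet normal -0.301 -0.530 0.793
outer loop
vertex 3.357 -2.334 5.005
vertex 2.569 -2.101 4.862
vertex 2.831 -3.024 4.345
endloop
endfacet
facet normal 0.300 0.530 -0.793
outer loop
vertex 3.206 -0.973 3.172
vertex 3.469 -1.896 2.655
vertex 2.572 -1.281 2.727
endloop
endfacet
facet normal -0.576 0.763 0.292
outer loop
vertex 3.206 -0.973 3.172
vertex 2.572 -1.281 2.727
vertex 2.569 -2.101 4.862
endloop
endfacet
facet normal -0.576 0.763 0.292
outer loop
vertex 2.569 -2.101 4.862
vertex 2.572 -1.281 2.727
vertex 1.934 -2.41 4.417
endloop
endfacet
facet normal -0.299 -0.530 0.794
outer loop
vertex 2.569 -2.101 4.862
vertex 1.934 -2.41 4.417
vertex 2.831 -3.024 4.345
endloop
endfacet
facet normal 0.299 0.530 -0.794
outer loop
vertex 2.572 -1.281 2.727
vertex 3.469 -1.896 2.655
vertex 2.463 -1.949 2.24
endloop
endfacet
facet normal -0.945 0.279 -0.171
outer loop
vertex 2.572 -1.281 2.727
vertex 2.463 -1.949 2.24
vertex 1.934 -2.41 4.417
endloop
endfacet
facet normal -0.945 0.279 -0.171
outer loop
vertex 1.934 -2.41 4.417
vertex 2.463 -1.949 2.24
vertex 1.825 -3.078 3.93
endloop
endfacet
facet normal -0.299 -0.530 0.794
outer loop
vertex 1.934 -2.41 4.417
vertex 1.825 -3.078 3.93
vertex 2.831 -3.024 4.345
endloop
endfacet
facet normal 0.299 0.531 -0.793
outer loop
vertex 2.463 -1.949 2.24
vertex 3.469 -1.896 2.655
vertex 2.943 -2.586 1.995
endloop
endfacet
facet normal -0.761 -0.368 -0.534
outer loop
vertex 2.463 -1.949 2.24
vertex 2.943 -2.586 1.995
vertex 1.825 -3.078 3.93
endloop
endfacet
facet normal -0.761 -0.369 -0.534
outer loop
vertex 1.825 -3.078 3.93
vertex 2.943 -2.586 1.995
vertex 2.305 -3.715 3.686
endloop
endfacet
facet normal -0.299 -0.529 0.794
outer loop
vertex 1.825 -3.078 3.93
vertex 2.305 -3.715 3.686
vertex 2.831 -3.024 4.345
endloop
endfacet
facet normal 0.301 0.530 -0.793
outer loop
vertex 2.943 -2.586 1.995
vertex 3.469 -1.896 2.655
vertex 3.731 -2.819 2.138
endloop
endfacet
facet normal -0.131 -0.801 -0.584
outer loop
vertex 2.943 -2.586 1.995
vertex 3.731 -2.819 2.138
vertex 2.305 -3.715 3.686
endloop
endfacet
facet normal -0.130 -0.801 -0.584
outer loop
vertex 2.305 -3.715 3.686
vertex 3.731 -2.819 2.138
vertex 3.094 -3.947 3.828
endloop
endfacet
facet normal -0.299 -0.530 0.794
outer loop
vertex 2.305 -3.715 3.686
vertex 3.094 -3.947 3.828
vertex 2.831 -3.024 4.345
endloop
endfacet
facet normal 0.299 0.530 -0.794
outer loop
vertex 3.731 -2.819 2.138
vertex 3.469 -1.896 2.655
vertex 4.366 -2.51 2.583
endloop
endfacet
facet normal 0.576 -0.763 -0.292
outer loop
vertex 3.731 -2.819 2.138
vertex 4.366 -2.51 2.583
vertex 3.094 -3.947 3.828
endloop
endfacet
facet normal 0.576 -0.763 -0.292
outer loop
vertex 3.094 -3.947 3.828
vertex 4.366 -2.51 2.583
vertex 3.728 -3.639 4.273
endloop
endfacet
facet normal -0.300 -0.530 0.793
outer loop
vertex 3.094 -3.947 3.828
vertex 3.728 -3.639 4.273
vertex 2.831 -3.024 4.345
endloop
endfacet
facet normal 0.299 0.530 -0.794
outer loop
vertex 4.366 -2.51 2.583
vertex 3.469 -1.896 2.655
vertex 4.475 -1.842 3.07
endloop
endfacet
facet normal 0.945 -0.279 0.171
outer loop
vertex 4.366 -2.51 2.583
vertex 4.475 -1.842 3.07
vertex 3.728 -3.639 4.273
endloop
endfacet
facet normal 0.945 -0.279 0.171
outer loop
vertex 3.728 -3.639 4.273
vertex 4.475 -1.842 3.07
vertex 3.837 -2.971 4.76
endloop
endfacet
facet normal -0.299 -0.530 0.794
outer loop
vertex 3.728 -3.639 4.273
vertex 3.837 -2.971 4.76
vertex 2.831 -3.024 4.345
endloop
endfacet

endsolid


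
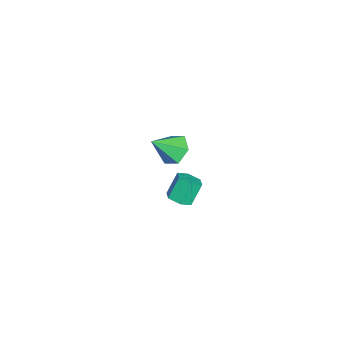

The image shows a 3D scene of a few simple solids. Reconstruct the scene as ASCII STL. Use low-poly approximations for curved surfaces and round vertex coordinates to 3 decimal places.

solid 
facet normal 0.416 -0.374 -0.829
outer loop
vertex 3.645 -1.018 3.738
vertex 3.313 -0.493 3.335
vertex 3.986 -0.372 3.618
endloop
endfacet
facet normal 0.784 -0.315 0.535
outer loop
vertex 3.645 -1.018 3.738
vertex 3.986 -0.372 3.618
vertex 3.059 -0.492 4.907
endloop
endfacet
facet normal 0.784 -0.315 0.535
outer loop
vertex 3.059 -0.492 4.907
vertex 3.986 -0.372 3.618
vertex 3.4 0.154 4.788
endloop
endfacet
facet normal -0.416 0.372 0.830
outer loop
vertex 3.059 -0.492 4.907
vertex 3.4 0.154 4.788
vertex 2.727 0.033 4.505
endloop
endfacet
facet normal 0.416 -0.372 -0.830
outer loop
vertex 3.986 -0.372 3.618
vertex 3.313 -0.493 3.335
vertex 3.654 0.153 3.216
endloop
endfacet
facet normal 0.791 0.598 0.127
outer loop
vertex 3.986 -0.372 3.618
vertex 3.654 0.153 3.216
vertex 3.4 0.154 4.788
endloop
endfacet
facet normal 0.791 0.598 0.127
outer loop
vertex 3.4 0.154 4.788
vertex 3.654 0.153 3.216
vertex 3.068 0.679 4.385
endloop
endfacet
facet normal -0.416 0.374 0.829
outer loop
vertex 3.4 0.154 4.788
vertex 3.068 0.679 4.385
vertex 2.727 0.033 4.505
endloop
endfacet
facet normal 0.416 -0.372 -0.830
outer loop
vertex 3.654 0.153 3.216
vertex 3.313 -0.493 3.335
vertex 2.981 0.032 2.933
endloop
endfacet
facet normal 0.007 0.913 -0.407
outer loop
vertex 3.654 0.153 3.216
vertex 2.981 0.032 2.933
vertex 3.068 0.679 4.385
endloop
endfacet
facet normal 0.007 0.913 -0.407
outer loop
vertex 3.068 0.679 4.385
vertex 2.981 0.032 2.933
vertex 2.395 0.558 4.102
endloop
endfacet
facet normal -0.416 0.374 0.829
outer loop
vertex 3.068 0.679 4.385
vertex 2.395 0.558 4.102
vertex 2.727 0.033 4.505
endloop
endfacet
facet normal 0.416 -0.372 -0.830
outer loop
vertex 2.981 0.032 2.933
vertex 3.313 -0.493 3.335
vertex 2.64 -0.614 3.052
endloop
endfacet
facet normal -0.784 0.315 -0.535
outer loop
vertex 2.981 0.032 2.933
vertex 2.64 -0.614 3.052
vertex 2.395 0.558 4.102
endloop
endfacet
facet normal -0.784 0.315 -0.534
outer loop
vertex 2.395 0.558 4.102
vertex 2.64 -0.614 3.052
vertex 2.054 -0.088 4.222
endloop
endfacet
facet normal -0.416 0.374 0.829
outer loop
vertex 2.395 0.558 4.102
vertex 2.054 -0.088 4.222
vertex 2.727 0.033 4.505
endloop
endfacet
facet normal 0.416 -0.374 -0.829
outer loop
vertex 2.64 -0.614 3.052
vertex 3.313 -0.493 3.335
vertex 2.972 -1.139 3.455
endloop
endfacet
facet normal -0.791 -0.598 -0.127
outer loop
vertex 2.64 -0.614 3.052
vertex 2.972 -1.139 3.455
vertex 2.054 -0.088 4.222
endloop
endfacet
facet normal -0.791 -0.598 -0.128
outer loop
vertex 2.054 -0.088 4.222
vertex 2.972 -1.139 3.455
vertex 2.386 -0.613 4.624
endloop
endfacet
facet normal -0.416 0.372 0.830
outer loop
vertex 2.054 -0.088 4.222
vertex 2.386 -0.613 4.624
vertex 2.727 0.033 4.505
endloop
endfacet
facet normal 0.416 -0.374 -0.829
outer loop
vertex 2.972 -1.139 3.455
vertex 3.313 -0.493 3.335
vertex 3.645 -1.018 3.738
endloop
endfacet
facet normal -0.007 -0.913 0.407
outer loop
vertex 2.972 -1.139 3.455
vertex 3.645 -1.018 3.738
vertex 2.386 -0.613 4.624
endloop
endfacet
facet normal -0.007 -0.913 0.407
outer loop
vertex 2.386 -0.613 4.624
vertex 3.645 -1.018 3.738
vertex 3.059 -0.492 4.907
endloop
endfacet
facet normal -0.416 0.372 0.830
outer loop
vertex 2.386 -0.613 4.624
vertex 3.059 -0.492 4.907
vertex 2.727 0.033 4.505
endloop
endfacet
facet normal -0.318 0.655 -0.685
outer loop
vertex -3.447 -0.308 0.691
vertex -3.914 -1.094 0.156
vertex -4.451 -0.571 0.905
endloop
endfacet
facet normal 0.104 0.359 0.928
outer loop
vertex -3.447 -0.308 0.691
vertex -4.451 -0.571 0.905
vertex -3.306 -2.346 1.464
endloop
endfacet
facet normal -0.318 0.655 -0.685
outer loop
vertex -4.451 -0.571 0.905
vertex -3.914 -1.094 0.156
vertex -4.918 -1.358 0.37
endloop
endfacet
facet normal -0.618 -0.156 0.770
outer loop
vertex -4.451 -0.571 0.905
vertex -4.918 -1.358 0.37
vertex -3.306 -2.346 1.464
endloop
endfacet
facet normal -0.318 0.655 -0.685
outer loop
vertex -4.918 -1.358 0.37
vertex -3.914 -1.094 0.156
vertex -4.381 -1.881 -0.379
endloop
endfacet
facet normal -0.584 -0.799 0.139
outer loop
vertex -4.918 -1.358 0.37
vertex -4.381 -1.881 -0.379
vertex -3.306 -2.346 1.464
endloop
endfacet
facet normal -0.319 0.655 -0.685
outer loop
vertex -4.381 -1.881 -0.379
vertex -3.914 -1.094 0.156
vertex -3.378 -1.618 -0.594
endloop
endfacet
facet normal 0.171 -0.927 -0.334
outer loop
vertex -4.381 -1.881 -0.379
vertex -3.378 -1.618 -0.594
vertex -3.306 -2.346 1.464
endloop
endfacet
facet normal -0.318 0.655 -0.685
outer loop
vertex -3.378 -1.618 -0.594
vertex -3.914 -1.094 0.156
vertex -2.91 -0.831 -0.059
endloop
endfacet
facet normal 0.894 -0.411 -0.177
outer loop
vertex -3.378 -1.618 -0.594
vertex -2.91 -0.831 -0.059
vertex -3.306 -2.346 1.464
endloop
endfacet
facet normal -0.318 0.655 -0.685
outer loop
vertex -2.91 -0.831 -0.059
vertex -3.914 -1.094 0.156
vertex -3.447 -0.308 0.691
endloop
endfacet
facet normal 0.860 0.232 0.454
outer loop
vertex -2.91 -0.831 -0.059
vertex -3.447 -0.308 0.691
vertex -3.306 -2.346 1.464
endloop
endfacet

endsolid


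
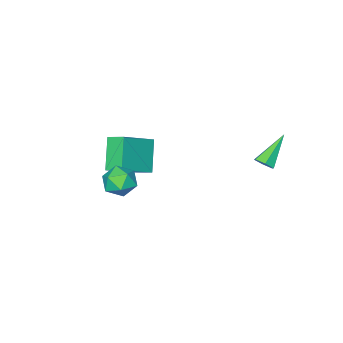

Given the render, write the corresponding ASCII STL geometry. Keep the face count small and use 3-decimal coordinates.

solid 
facet normal -0.464 -0.488 0.740
outer loop
vertex 0.938 -3.878 2.878
vertex -0.79 -3.849 1.814
vertex 1.186 -4.76 2.452
endloop
endfacet
facet normal 0.851 -0.014 0.525
outer loop
vertex 2.03 -3.871 1.106
vertex 0.938 -3.878 2.878
vertex 1.186 -4.76 2.452
endloop
endfacet
facet normal -0.464 -0.489 0.739
outer loop
vertex 1.186 -4.76 2.452
vertex -0.79 -3.849 1.814
vertex -0.542 -4.73 1.387
endloop
endfacet
facet normal 0.245 -0.873 -0.423
outer loop
vertex -0.542 -4.73 1.387
vertex 2.03 -3.871 1.106
vertex 1.186 -4.76 2.452
endloop
endfacet
facet normal -0.245 0.873 0.422
outer loop
vertex 0.938 -3.878 2.878
vertex 0.054 -2.96 0.468
vertex -0.79 -3.849 1.814
endloop
endfacet
facet normal 0.851 -0.015 0.525
outer loop
vertex 1.782 -2.99 1.533
vertex 0.938 -3.878 2.878
vertex 2.03 -3.871 1.106
endloop
endfacet
facet normal -0.245 0.873 0.422
outer loop
vertex 1.782 -2.99 1.533
vertex 0.054 -2.96 0.468
vertex 0.938 -3.878 2.878
endloop
endfacet
facet normal -0.851 0.014 -0.524
outer loop
vertex -0.79 -3.849 1.814
vertex 0.054 -2.96 0.468
vertex -0.542 -4.73 1.387
endloop
endfacet
facet normal 0.245 -0.873 -0.422
outer loop
vertex 0.302 -3.842 0.042
vertex 2.03 -3.871 1.106
vertex -0.542 -4.73 1.387
endloop
endfacet
facet normal -0.851 0.014 -0.525
outer loop
vertex -0.542 -4.73 1.387
vertex 0.054 -2.96 0.468
vertex 0.302 -3.842 0.042
endloop
endfacet
facet normal 0.463 0.489 -0.739
outer loop
vertex 0.302 -3.842 0.042
vertex 1.782 -2.99 1.533
vertex 2.03 -3.871 1.106
endloop
endfacet
facet normal 0.464 0.488 -0.739
outer loop
vertex 0.054 -2.96 0.468
vertex 1.782 -2.99 1.533
vertex 0.302 -3.842 0.042
endloop
endfacet
facet normal 0.766 0.131 -0.630
outer loop
vertex -1.84 2.489 3.544
vertex -2.067 2.157 3.199
vertex -2.174 2.676 3.177
endloop
endfacet
facet normal -0.059 0.867 0.495
outer loop
vertex -1.84 2.489 3.544
vertex -2.174 2.676 3.177
vertex -3.453 1.923 4.341
endloop
endfacet
facet normal 0.765 0.131 -0.631
outer loop
vertex -2.174 2.676 3.177
vertex -2.067 2.157 3.199
vertex -2.401 2.344 2.833
endloop
endfacet
facet normal -0.653 0.712 -0.257
outer loop
vertex -2.174 2.676 3.177
vertex -2.401 2.344 2.833
vertex -3.453 1.923 4.341
endloop
endfacet
facet normal 0.764 0.129 -0.632
outer loop
vertex -2.401 2.344 2.833
vertex -2.067 2.157 3.199
vertex -2.295 1.825 2.855
endloop
endfacet
facet normal -0.781 -0.185 -0.596
outer loop
vertex -2.401 2.344 2.833
vertex -2.295 1.825 2.855
vertex -3.453 1.923 4.341
endloop
endfacet
facet normal 0.765 0.129 -0.631
outer loop
vertex -2.295 1.825 2.855
vertex -2.067 2.157 3.199
vertex -1.961 1.639 3.222
endloop
endfacet
facet normal -0.316 -0.931 -0.185
outer loop
vertex -2.295 1.825 2.855
vertex -1.961 1.639 3.222
vertex -3.453 1.923 4.341
endloop
endfacet
facet normal 0.766 0.129 -0.630
outer loop
vertex -1.961 1.639 3.222
vertex -2.067 2.157 3.199
vertex -1.734 1.971 3.566
endloop
endfacet
facet normal 0.277 -0.776 0.566
outer loop
vertex -1.961 1.639 3.222
vertex -1.734 1.971 3.566
vertex -3.453 1.923 4.341
endloop
endfacet
facet normal 0.766 0.130 -0.629
outer loop
vertex -1.734 1.971 3.566
vertex -2.067 2.157 3.199
vertex -1.84 2.489 3.544
endloop
endfacet
facet normal 0.405 0.121 0.906
outer loop
vertex -1.734 1.971 3.566
vertex -1.84 2.489 3.544
vertex -3.453 1.923 4.341
endloop
endfacet
facet normal -0.630 0.612 0.478
outer loop
vertex 2.791 -0.62 2.542
vertex 2.413 -1.307 2.924
vertex 3.089 -0.912 3.309
endloop
endfacet
facet normal -0.004 0.934 0.357
outer loop
vertex 2.791 -0.62 2.542
vertex 3.089 -0.912 3.309
vertex 3.651 -0.671 2.686
endloop
endfacet
facet normal 0.113 0.931 -0.346
outer loop
vertex 2.791 -0.62 2.542
vertex 3.651 -0.671 2.686
vertex 3.322 -0.917 1.916
endloop
endfacet
facet normal -0.440 0.607 -0.661
outer loop
vertex 2.791 -0.62 2.542
vertex 3.322 -0.917 1.916
vertex 2.557 -1.311 2.063
endloop
endfacet
facet normal -0.899 0.410 -0.152
outer loop
vertex 2.791 -0.62 2.542
vertex 2.557 -1.311 2.063
vertex 2.413 -1.307 2.924
endloop
endfacet
facet normal 0.507 0.545 0.668
outer loop
vertex 3.651 -0.671 2.686
vertex 3.089 -0.912 3.309
vertex 3.803 -1.389 3.157
endloop
endfacet
facet normal -0.506 0.025 0.862
outer loop
vertex 3.089 -0.912 3.309
vertex 2.413 -1.307 2.924
vertex 3.038 -1.783 3.304
endloop
endfacet
facet normal -0.941 -0.301 -0.156
outer loop
vertex 2.413 -1.307 2.924
vertex 2.557 -1.311 2.063
vertex 2.709 -2.029 2.534
endloop
endfacet
facet normal -0.197 0.017 -0.980
outer loop
vertex 2.557 -1.311 2.063
vertex 3.322 -0.917 1.916
vertex 3.271 -1.788 1.911
endloop
endfacet
facet normal 0.698 0.540 -0.471
outer loop
vertex 3.322 -0.917 1.916
vertex 3.651 -0.671 2.686
vertex 3.947 -1.393 2.296
endloop
endfacet
facet normal 0.440 -0.607 0.661
outer loop
vertex 3.569 -2.08 2.678
vertex 3.803 -1.389 3.157
vertex 3.038 -1.783 3.304
endloop
endfacet
facet normal -0.113 -0.931 0.346
outer loop
vertex 3.569 -2.08 2.678
vertex 3.038 -1.783 3.304
vertex 2.709 -2.029 2.534
endloop
endfacet
facet normal 0.004 -0.934 -0.357
outer loop
vertex 3.569 -2.08 2.678
vertex 2.709 -2.029 2.534
vertex 3.271 -1.788 1.911
endloop
endfacet
facet normal 0.630 -0.612 -0.478
outer loop
vertex 3.569 -2.08 2.678
vertex 3.271 -1.788 1.911
vertex 3.947 -1.393 2.296
endloop
endfacet
facet normal 0.899 -0.410 0.152
outer loop
vertex 3.569 -2.08 2.678
vertex 3.947 -1.393 2.296
vertex 3.803 -1.389 3.157
endloop
endfacet
facet normal 0.197 -0.017 0.980
outer loop
vertex 3.038 -1.783 3.304
vertex 3.803 -1.389 3.157
vertex 3.089 -0.912 3.309
endloop
endfacet
facet normal -0.698 -0.540 0.471
outer loop
vertex 2.709 -2.029 2.534
vertex 3.038 -1.783 3.304
vertex 2.413 -1.307 2.924
endloop
endfacet
facet normal -0.507 -0.545 -0.668
outer loop
vertex 3.271 -1.788 1.911
vertex 2.709 -2.029 2.534
vertex 2.557 -1.311 2.063
endloop
endfacet
facet normal 0.506 -0.025 -0.862
outer loop
vertex 3.947 -1.393 2.296
vertex 3.271 -1.788 1.911
vertex 3.322 -0.917 1.916
endloop
endfacet
facet normal 0.941 0.301 0.156
outer loop
vertex 3.803 -1.389 3.157
vertex 3.947 -1.393 2.296
vertex 3.651 -0.671 2.686
endloop
endfacet

endsolid


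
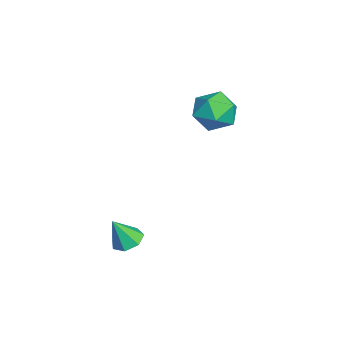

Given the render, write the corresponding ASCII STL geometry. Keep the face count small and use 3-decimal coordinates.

solid 
facet normal -0.796 -0.601 -0.074
outer loop
vertex -4.086 1.717 3.044
vertex -3.472 0.967 2.537
vertex -3.563 0.953 3.626
endloop
endfacet
facet normal -0.841 -0.190 0.507
outer loop
vertex -4.086 1.717 3.044
vertex -3.563 0.953 3.626
vertex -3.585 1.989 3.977
endloop
endfacet
facet normal -0.819 0.491 0.297
outer loop
vertex -4.086 1.717 3.044
vertex -3.585 1.989 3.977
vertex -3.509 2.643 3.104
endloop
endfacet
facet normal -0.760 0.500 -0.415
outer loop
vertex -4.086 1.717 3.044
vertex -3.509 2.643 3.104
vertex -3.439 2.012 2.214
endloop
endfacet
facet normal -0.745 -0.175 -0.643
outer loop
vertex -4.086 1.717 3.044
vertex -3.439 2.012 2.214
vertex -3.472 0.967 2.537
endloop
endfacet
facet normal -0.266 -0.314 0.911
outer loop
vertex -3.585 1.989 3.977
vertex -3.563 0.953 3.626
vertex -2.661 1.408 4.046
endloop
endfacet
facet normal -0.191 -0.981 -0.029
outer loop
vertex -3.563 0.953 3.626
vertex -3.472 0.967 2.537
vertex -2.591 0.777 3.156
endloop
endfacet
facet normal -0.112 -0.290 -0.950
outer loop
vertex -3.472 0.967 2.537
vertex -3.439 2.012 2.214
vertex -2.515 1.431 2.283
endloop
endfacet
facet normal -0.135 0.803 -0.580
outer loop
vertex -3.439 2.012 2.214
vertex -3.509 2.643 3.104
vertex -2.537 2.467 2.634
endloop
endfacet
facet normal -0.231 0.788 0.570
outer loop
vertex -3.509 2.643 3.104
vertex -3.585 1.989 3.977
vertex -2.628 2.453 3.723
endloop
endfacet
facet normal 0.760 -0.500 0.415
outer loop
vertex -2.014 1.703 3.216
vertex -2.661 1.408 4.046
vertex -2.591 0.777 3.156
endloop
endfacet
facet normal 0.819 -0.491 -0.297
outer loop
vertex -2.014 1.703 3.216
vertex -2.591 0.777 3.156
vertex -2.515 1.431 2.283
endloop
endfacet
facet normal 0.841 0.190 -0.507
outer loop
vertex -2.014 1.703 3.216
vertex -2.515 1.431 2.283
vertex -2.537 2.467 2.634
endloop
endfacet
facet normal 0.796 0.601 0.074
outer loop
vertex -2.014 1.703 3.216
vertex -2.537 2.467 2.634
vertex -2.628 2.453 3.723
endloop
endfacet
facet normal 0.745 0.175 0.643
outer loop
vertex -2.014 1.703 3.216
vertex -2.628 2.453 3.723
vertex -2.661 1.408 4.046
endloop
endfacet
facet normal 0.135 -0.803 0.580
outer loop
vertex -2.591 0.777 3.156
vertex -2.661 1.408 4.046
vertex -3.563 0.953 3.626
endloop
endfacet
facet normal 0.231 -0.788 -0.570
outer loop
vertex -2.515 1.431 2.283
vertex -2.591 0.777 3.156
vertex -3.472 0.967 2.537
endloop
endfacet
facet normal 0.266 0.314 -0.911
outer loop
vertex -2.537 2.467 2.634
vertex -2.515 1.431 2.283
vertex -3.439 2.012 2.214
endloop
endfacet
facet normal 0.191 0.981 0.029
outer loop
vertex -2.628 2.453 3.723
vertex -2.537 2.467 2.634
vertex -3.509 2.643 3.104
endloop
endfacet
facet normal 0.112 0.290 0.950
outer loop
vertex -2.661 1.408 4.046
vertex -2.628 2.453 3.723
vertex -3.585 1.989 3.977
endloop
endfacet
facet normal -0.146 0.417 -0.897
outer loop
vertex 2.536 -1.527 -0.975
vertex 1.967 -1.956 -1.082
vertex 1.987 -1.302 -0.781
endloop
endfacet
facet normal 0.473 0.583 0.661
outer loop
vertex 2.536 -1.527 -0.975
vertex 1.987 -1.302 -0.781
vertex 2.173 -2.544 0.182
endloop
endfacet
facet normal -0.144 0.417 -0.897
outer loop
vertex 1.987 -1.302 -0.781
vertex 1.967 -1.956 -1.082
vertex 1.423 -1.568 -0.814
endloop
endfacet
facet normal -0.307 0.554 0.774
outer loop
vertex 1.987 -1.302 -0.781
vertex 1.423 -1.568 -0.814
vertex 2.173 -2.544 0.182
endloop
endfacet
facet normal -0.146 0.416 -0.898
outer loop
vertex 1.423 -1.568 -0.814
vertex 1.967 -1.956 -1.082
vertex 1.269 -2.127 -1.048
endloop
endfacet
facet normal -0.809 -0.023 0.587
outer loop
vertex 1.423 -1.568 -0.814
vertex 1.269 -2.127 -1.048
vertex 2.173 -2.544 0.182
endloop
endfacet
facet normal -0.146 0.419 -0.896
outer loop
vertex 1.269 -2.127 -1.048
vertex 1.967 -1.956 -1.082
vertex 1.641 -2.556 -1.309
endloop
endfacet
facet normal -0.656 -0.715 0.240
outer loop
vertex 1.269 -2.127 -1.048
vertex 1.641 -2.556 -1.309
vertex 2.173 -2.544 0.182
endloop
endfacet
facet normal -0.146 0.419 -0.896
outer loop
vertex 1.641 -2.556 -1.309
vertex 1.967 -1.956 -1.082
vertex 2.258 -2.533 -1.399
endloop
endfacet
facet normal 0.037 -0.999 -0.005
outer loop
vertex 1.641 -2.556 -1.309
vertex 2.258 -2.533 -1.399
vertex 2.173 -2.544 0.182
endloop
endfacet
facet normal -0.146 0.419 -0.896
outer loop
vertex 2.258 -2.533 -1.399
vertex 1.967 -1.956 -1.082
vertex 2.657 -2.075 -1.25
endloop
endfacet
facet normal 0.748 -0.663 0.036
outer loop
vertex 2.258 -2.533 -1.399
vertex 2.657 -2.075 -1.25
vertex 2.173 -2.544 0.182
endloop
endfacet
facet normal -0.146 0.418 -0.897
outer loop
vertex 2.657 -2.075 -1.25
vertex 1.967 -1.956 -1.082
vertex 2.536 -1.527 -0.975
endloop
endfacet
facet normal 0.942 0.041 0.332
outer loop
vertex 2.657 -2.075 -1.25
vertex 2.536 -1.527 -0.975
vertex 2.173 -2.544 0.182
endloop
endfacet

endsolid


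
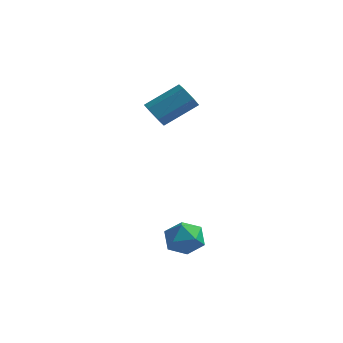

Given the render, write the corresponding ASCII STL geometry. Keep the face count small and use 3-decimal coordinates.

solid 
facet normal -0.580 0.065 0.812
outer loop
vertex 0.295 0.293 -1.191
vertex -0.046 -0.429 -1.377
vertex 0.622 -0.402 -0.902
endloop
endfacet
facet normal 0.041 0.400 0.916
outer loop
vertex 0.295 0.293 -1.191
vertex 0.622 -0.402 -0.902
vertex 1.11 0.194 -1.184
endloop
endfacet
facet normal 0.106 0.904 0.414
outer loop
vertex 0.295 0.293 -1.191
vertex 1.11 0.194 -1.184
vertex 0.743 0.535 -1.834
endloop
endfacet
facet normal -0.475 0.880 0.001
outer loop
vertex 0.295 0.293 -1.191
vertex 0.743 0.535 -1.834
vertex 0.029 0.15 -1.953
endloop
endfacet
facet normal -0.899 0.361 0.246
outer loop
vertex 0.295 0.293 -1.191
vertex 0.029 0.15 -1.953
vertex -0.046 -0.429 -1.377
endloop
endfacet
facet normal 0.566 -0.075 0.821
outer loop
vertex 1.11 0.194 -1.184
vertex 0.622 -0.402 -0.902
vertex 1.271 -0.59 -1.367
endloop
endfacet
facet normal -0.440 -0.616 0.653
outer loop
vertex 0.622 -0.402 -0.902
vertex -0.046 -0.429 -1.377
vertex 0.557 -0.975 -1.486
endloop
endfacet
facet normal -0.956 -0.135 -0.261
outer loop
vertex -0.046 -0.429 -1.377
vertex 0.029 0.15 -1.953
vertex 0.19 -0.634 -2.136
endloop
endfacet
facet normal -0.269 0.702 -0.659
outer loop
vertex 0.029 0.15 -1.953
vertex 0.743 0.535 -1.834
vertex 0.678 -0.038 -2.418
endloop
endfacet
facet normal 0.672 0.740 0.009
outer loop
vertex 0.743 0.535 -1.834
vertex 1.11 0.194 -1.184
vertex 1.346 -0.011 -1.943
endloop
endfacet
facet normal 0.475 -0.880 -0.001
outer loop
vertex 1.005 -0.733 -2.129
vertex 1.271 -0.59 -1.367
vertex 0.557 -0.975 -1.486
endloop
endfacet
facet normal -0.106 -0.904 -0.414
outer loop
vertex 1.005 -0.733 -2.129
vertex 0.557 -0.975 -1.486
vertex 0.19 -0.634 -2.136
endloop
endfacet
facet normal -0.041 -0.400 -0.916
outer loop
vertex 1.005 -0.733 -2.129
vertex 0.19 -0.634 -2.136
vertex 0.678 -0.038 -2.418
endloop
endfacet
facet normal 0.580 -0.065 -0.812
outer loop
vertex 1.005 -0.733 -2.129
vertex 0.678 -0.038 -2.418
vertex 1.346 -0.011 -1.943
endloop
endfacet
facet normal 0.899 -0.361 -0.246
outer loop
vertex 1.005 -0.733 -2.129
vertex 1.346 -0.011 -1.943
vertex 1.271 -0.59 -1.367
endloop
endfacet
facet normal 0.269 -0.702 0.659
outer loop
vertex 0.557 -0.975 -1.486
vertex 1.271 -0.59 -1.367
vertex 0.622 -0.402 -0.902
endloop
endfacet
facet normal -0.672 -0.740 -0.009
outer loop
vertex 0.19 -0.634 -2.136
vertex 0.557 -0.975 -1.486
vertex -0.046 -0.429 -1.377
endloop
endfacet
facet normal -0.566 0.075 -0.821
outer loop
vertex 0.678 -0.038 -2.418
vertex 0.19 -0.634 -2.136
vertex 0.029 0.15 -1.953
endloop
endfacet
facet normal 0.440 0.616 -0.653
outer loop
vertex 1.346 -0.011 -1.943
vertex 0.678 -0.038 -2.418
vertex 0.743 0.535 -1.834
endloop
endfacet
facet normal 0.956 0.135 0.261
outer loop
vertex 1.271 -0.59 -1.367
vertex 1.346 -0.011 -1.943
vertex 1.11 0.194 -1.184
endloop
endfacet
facet normal -0.594 -0.604 -0.531
outer loop
vertex -1.931 3.349 1.94
vertex -2.378 3.416 2.364
vertex -2.345 3.806 1.884
endloop
endfacet
facet normal 0.447 0.301 -0.842
outer loop
vertex -1.931 3.349 1.94
vertex -2.345 3.806 1.884
vertex -0.955 4.337 2.811
endloop
endfacet
facet normal 0.446 0.302 -0.842
outer loop
vertex -0.955 4.337 2.811
vertex -2.345 3.806 1.884
vertex -1.369 4.795 2.756
endloop
endfacet
facet normal 0.596 0.602 0.532
outer loop
vertex -0.955 4.337 2.811
vertex -1.369 4.795 2.756
vertex -1.402 4.404 3.236
endloop
endfacet
facet normal -0.596 -0.603 -0.531
outer loop
vertex -2.345 3.806 1.884
vertex -2.378 3.416 2.364
vertex -2.792 3.874 2.309
endloop
endfacet
facet normal -0.355 0.790 -0.499
outer loop
vertex -2.345 3.806 1.884
vertex -2.792 3.874 2.309
vertex -1.369 4.795 2.756
endloop
endfacet
facet normal -0.355 0.791 -0.499
outer loop
vertex -1.369 4.795 2.756
vertex -2.792 3.874 2.309
vertex -1.816 4.862 3.18
endloop
endfacet
facet normal 0.595 0.603 0.532
outer loop
vertex -1.369 4.795 2.756
vertex -1.816 4.862 3.18
vertex -1.402 4.404 3.236
endloop
endfacet
facet normal -0.596 -0.602 -0.532
outer loop
vertex -2.792 3.874 2.309
vertex -2.378 3.416 2.364
vertex -2.825 3.483 2.789
endloop
endfacet
facet normal -0.802 0.489 0.343
outer loop
vertex -2.792 3.874 2.309
vertex -2.825 3.483 2.789
vertex -1.816 4.862 3.18
endloop
endfacet
facet normal -0.802 0.489 0.343
outer loop
vertex -1.816 4.862 3.18
vertex -2.825 3.483 2.789
vertex -1.849 4.471 3.66
endloop
endfacet
facet normal 0.595 0.603 0.532
outer loop
vertex -1.816 4.862 3.18
vertex -1.849 4.471 3.66
vertex -1.402 4.404 3.236
endloop
endfacet
facet normal -0.596 -0.602 -0.532
outer loop
vertex -2.825 3.483 2.789
vertex -2.378 3.416 2.364
vertex -2.411 3.025 2.844
endloop
endfacet
facet normal -0.446 -0.302 0.842
outer loop
vertex -2.825 3.483 2.789
vertex -2.411 3.025 2.844
vertex -1.849 4.471 3.66
endloop
endfacet
facet normal -0.447 -0.302 0.842
outer loop
vertex -1.849 4.471 3.66
vertex -2.411 3.025 2.844
vertex -1.435 4.014 3.716
endloop
endfacet
facet normal 0.594 0.604 0.531
outer loop
vertex -1.849 4.471 3.66
vertex -1.435 4.014 3.716
vertex -1.402 4.404 3.236
endloop
endfacet
facet normal -0.595 -0.603 -0.532
outer loop
vertex -2.411 3.025 2.844
vertex -2.378 3.416 2.364
vertex -1.964 2.958 2.42
endloop
endfacet
facet normal 0.355 -0.790 0.499
outer loop
vertex -2.411 3.025 2.844
vertex -1.964 2.958 2.42
vertex -1.435 4.014 3.716
endloop
endfacet
facet normal 0.355 -0.791 0.499
outer loop
vertex -1.435 4.014 3.716
vertex -1.964 2.958 2.42
vertex -0.988 3.946 3.291
endloop
endfacet
facet normal 0.596 0.603 0.531
outer loop
vertex -1.435 4.014 3.716
vertex -0.988 3.946 3.291
vertex -1.402 4.404 3.236
endloop
endfacet
facet normal -0.595 -0.603 -0.532
outer loop
vertex -1.964 2.958 2.42
vertex -2.378 3.416 2.364
vertex -1.931 3.349 1.94
endloop
endfacet
facet normal 0.802 -0.489 -0.343
outer loop
vertex -1.964 2.958 2.42
vertex -1.931 3.349 1.94
vertex -0.988 3.946 3.291
endloop
endfacet
facet normal 0.802 -0.489 -0.343
outer loop
vertex -0.988 3.946 3.291
vertex -1.931 3.349 1.94
vertex -0.955 4.337 2.811
endloop
endfacet
facet normal 0.596 0.602 0.532
outer loop
vertex -0.988 3.946 3.291
vertex -0.955 4.337 2.811
vertex -1.402 4.404 3.236
endloop
endfacet

endsolid
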